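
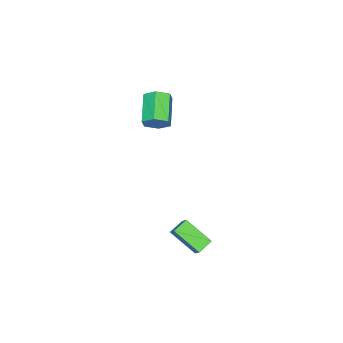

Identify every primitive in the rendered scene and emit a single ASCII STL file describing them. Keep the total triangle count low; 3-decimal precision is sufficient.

solid 
facet normal -0.427 -0.553 -0.716
outer loop
vertex 3.709 2.523 -1.137
vertex 2.814 2.755 -0.782
vertex 3.65 4.059 -2.288
endloop
endfacet
facet normal 0.904 -0.234 -0.359
outer loop
vertex 4.026 4.545 -1.658
vertex 3.709 2.523 -1.137
vertex 3.65 4.059 -2.288
endloop
endfacet
facet normal -0.428 -0.552 -0.716
outer loop
vertex 3.65 4.059 -2.288
vertex 2.814 2.755 -0.782
vertex 2.756 4.291 -1.933
endloop
endfacet
facet normal -0.030 0.800 -0.599
outer loop
vertex 2.756 4.291 -1.933
vertex 4.026 4.545 -1.658
vertex 3.65 4.059 -2.288
endloop
endfacet
facet normal 0.030 -0.800 0.599
outer loop
vertex 3.709 2.523 -1.137
vertex 3.19 3.241 -0.152
vertex 2.814 2.755 -0.782
endloop
endfacet
facet normal 0.904 -0.234 -0.358
outer loop
vertex 4.084 3.009 -0.507
vertex 3.709 2.523 -1.137
vertex 4.026 4.545 -1.658
endloop
endfacet
facet normal 0.030 -0.800 0.599
outer loop
vertex 4.084 3.009 -0.507
vertex 3.19 3.241 -0.152
vertex 3.709 2.523 -1.137
endloop
endfacet
facet normal -0.904 0.234 0.358
outer loop
vertex 2.814 2.755 -0.782
vertex 3.19 3.241 -0.152
vertex 2.756 4.291 -1.933
endloop
endfacet
facet normal -0.030 0.800 -0.599
outer loop
vertex 3.131 4.777 -1.303
vertex 4.026 4.545 -1.658
vertex 2.756 4.291 -1.933
endloop
endfacet
facet normal -0.904 0.234 0.358
outer loop
vertex 2.756 4.291 -1.933
vertex 3.19 3.241 -0.152
vertex 3.131 4.777 -1.303
endloop
endfacet
facet normal 0.427 0.552 0.716
outer loop
vertex 3.131 4.777 -1.303
vertex 4.084 3.009 -0.507
vertex 4.026 4.545 -1.658
endloop
endfacet
facet normal 0.428 0.553 0.715
outer loop
vertex 3.19 3.241 -0.152
vertex 4.084 3.009 -0.507
vertex 3.131 4.777 -1.303
endloop
endfacet
facet normal 0.767 0.414 -0.491
outer loop
vertex -2.682 -2.404 1.781
vertex -3.116 -2.512 1.012
vertex -3.221 -1.762 1.481
endloop
endfacet
facet normal 0.214 0.555 0.803
outer loop
vertex -2.682 -2.404 1.781
vertex -3.221 -1.762 1.481
vertex -4.269 -3.261 2.797
endloop
endfacet
facet normal 0.214 0.555 0.803
outer loop
vertex -4.269 -3.261 2.797
vertex -3.221 -1.762 1.481
vertex -4.808 -2.619 2.497
endloop
endfacet
facet normal -0.766 -0.414 0.491
outer loop
vertex -4.269 -3.261 2.797
vertex -4.808 -2.619 2.497
vertex -4.704 -3.368 2.028
endloop
endfacet
facet normal 0.767 0.414 -0.491
outer loop
vertex -3.221 -1.762 1.481
vertex -3.116 -2.512 1.012
vertex -3.655 -1.87 0.712
endloop
endfacet
facet normal -0.417 0.902 0.109
outer loop
vertex -3.221 -1.762 1.481
vertex -3.655 -1.87 0.712
vertex -4.808 -2.619 2.497
endloop
endfacet
facet normal -0.418 0.902 0.109
outer loop
vertex -4.808 -2.619 2.497
vertex -3.655 -1.87 0.712
vertex -5.242 -2.727 1.727
endloop
endfacet
facet normal -0.767 -0.414 0.490
outer loop
vertex -4.808 -2.619 2.497
vertex -5.242 -2.727 1.727
vertex -4.704 -3.368 2.028
endloop
endfacet
facet normal 0.766 0.414 -0.491
outer loop
vertex -3.655 -1.87 0.712
vertex -3.116 -2.512 1.012
vertex -3.551 -2.619 0.243
endloop
endfacet
facet normal -0.631 0.347 -0.694
outer loop
vertex -3.655 -1.87 0.712
vertex -3.551 -2.619 0.243
vertex -5.242 -2.727 1.727
endloop
endfacet
facet normal -0.631 0.346 -0.694
outer loop
vertex -5.242 -2.727 1.727
vertex -3.551 -2.619 0.243
vertex -5.138 -3.476 1.259
endloop
endfacet
facet normal -0.767 -0.413 0.491
outer loop
vertex -5.242 -2.727 1.727
vertex -5.138 -3.476 1.259
vertex -4.704 -3.368 2.028
endloop
endfacet
facet normal 0.766 0.414 -0.491
outer loop
vertex -3.551 -2.619 0.243
vertex -3.116 -2.512 1.012
vertex -3.012 -3.261 0.543
endloop
endfacet
facet normal -0.214 -0.555 -0.803
outer loop
vertex -3.551 -2.619 0.243
vertex -3.012 -3.261 0.543
vertex -5.138 -3.476 1.259
endloop
endfacet
facet normal -0.214 -0.555 -0.803
outer loop
vertex -5.138 -3.476 1.259
vertex -3.012 -3.261 0.543
vertex -4.599 -4.118 1.559
endloop
endfacet
facet normal -0.767 -0.414 0.491
outer loop
vertex -5.138 -3.476 1.259
vertex -4.599 -4.118 1.559
vertex -4.704 -3.368 2.028
endloop
endfacet
facet normal 0.767 0.414 -0.490
outer loop
vertex -3.012 -3.261 0.543
vertex -3.116 -2.512 1.012
vertex -2.578 -3.153 1.313
endloop
endfacet
facet normal 0.418 -0.902 -0.109
outer loop
vertex -3.012 -3.261 0.543
vertex -2.578 -3.153 1.313
vertex -4.599 -4.118 1.559
endloop
endfacet
facet normal 0.417 -0.902 -0.109
outer loop
vertex -4.599 -4.118 1.559
vertex -2.578 -3.153 1.313
vertex -4.165 -4.01 2.328
endloop
endfacet
facet normal -0.767 -0.414 0.491
outer loop
vertex -4.599 -4.118 1.559
vertex -4.165 -4.01 2.328
vertex -4.704 -3.368 2.028
endloop
endfacet
facet normal 0.767 0.413 -0.491
outer loop
vertex -2.578 -3.153 1.313
vertex -3.116 -2.512 1.012
vertex -2.682 -2.404 1.781
endloop
endfacet
facet normal 0.631 -0.346 0.694
outer loop
vertex -2.578 -3.153 1.313
vertex -2.682 -2.404 1.781
vertex -4.165 -4.01 2.328
endloop
endfacet
facet normal 0.631 -0.347 0.694
outer loop
vertex -4.165 -4.01 2.328
vertex -2.682 -2.404 1.781
vertex -4.269 -3.261 2.797
endloop
endfacet
facet normal -0.766 -0.414 0.491
outer loop
vertex -4.165 -4.01 2.328
vertex -4.269 -3.261 2.797
vertex -4.704 -3.368 2.028
endloop
endfacet

endsolid


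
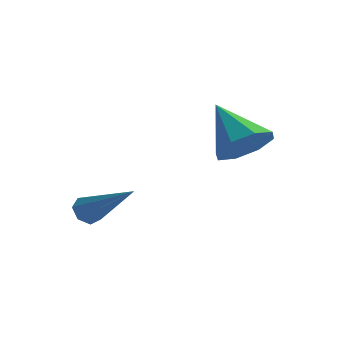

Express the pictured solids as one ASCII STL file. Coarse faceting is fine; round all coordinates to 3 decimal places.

solid 
facet normal -0.771 0.289 -0.568
outer loop
vertex -2.569 -2.668 -1.763
vertex -2.907 -2.846 -1.395
vertex -2.692 -2.363 -1.441
endloop
endfacet
facet normal 0.730 0.613 -0.302
outer loop
vertex -2.569 -2.668 -1.763
vertex -2.692 -2.363 -1.441
vertex -1.233 -3.474 -0.165
endloop
endfacet
facet normal -0.772 0.290 -0.566
outer loop
vertex -2.692 -2.363 -1.441
vertex -2.907 -2.846 -1.395
vertex -2.976 -2.422 -1.084
endloop
endfacet
facet normal 0.314 0.864 0.393
outer loop
vertex -2.692 -2.363 -1.441
vertex -2.976 -2.422 -1.084
vertex -1.233 -3.474 -0.165
endloop
endfacet
facet normal -0.771 0.290 -0.567
outer loop
vertex -2.976 -2.422 -1.084
vertex -2.907 -2.846 -1.395
vertex -3.208 -2.8 -0.962
endloop
endfacet
facet normal -0.214 0.417 0.883
outer loop
vertex -2.976 -2.422 -1.084
vertex -3.208 -2.8 -0.962
vertex -1.233 -3.474 -0.165
endloop
endfacet
facet normal -0.771 0.290 -0.567
outer loop
vertex -3.208 -2.8 -0.962
vertex -2.907 -2.846 -1.395
vertex -3.213 -3.212 -1.166
endloop
endfacet
facet normal -0.456 -0.390 0.800
outer loop
vertex -3.208 -2.8 -0.962
vertex -3.213 -3.212 -1.166
vertex -1.233 -3.474 -0.165
endloop
endfacet
facet normal -0.771 0.290 -0.567
outer loop
vertex -3.213 -3.212 -1.166
vertex -2.907 -2.846 -1.395
vertex -2.987 -3.348 -1.543
endloop
endfacet
facet normal -0.230 -0.951 0.205
outer loop
vertex -3.213 -3.212 -1.166
vertex -2.987 -3.348 -1.543
vertex -1.233 -3.474 -0.165
endloop
endfacet
facet normal -0.771 0.290 -0.567
outer loop
vertex -2.987 -3.348 -1.543
vertex -2.907 -2.846 -1.395
vertex -2.701 -3.106 -1.808
endloop
endfacet
facet normal 0.294 -0.842 -0.452
outer loop
vertex -2.987 -3.348 -1.543
vertex -2.701 -3.106 -1.808
vertex -1.233 -3.474 -0.165
endloop
endfacet
facet normal -0.771 0.291 -0.567
outer loop
vertex -2.701 -3.106 -1.808
vertex -2.907 -2.846 -1.395
vertex -2.569 -2.668 -1.763
endloop
endfacet
facet normal 0.721 -0.148 -0.677
outer loop
vertex -2.701 -3.106 -1.808
vertex -2.569 -2.668 -1.763
vertex -1.233 -3.474 -0.165
endloop
endfacet
facet normal 0.619 -0.419 -0.664
outer loop
vertex 1.456 0.858 0.702
vertex 0.818 0.111 0.579
vertex 0.955 0.993 0.15
endloop
endfacet
facet normal 0.114 0.984 0.137
outer loop
vertex 1.456 0.858 0.702
vertex 0.955 0.993 0.15
vertex -0.358 0.909 1.841
endloop
endfacet
facet normal 0.620 -0.419 -0.663
outer loop
vertex 0.955 0.993 0.15
vertex 0.818 0.111 0.579
vertex 0.374 0.61 -0.151
endloop
endfacet
facet normal -0.421 0.862 -0.284
outer loop
vertex 0.955 0.993 0.15
vertex 0.374 0.61 -0.151
vertex -0.358 0.909 1.841
endloop
endfacet
facet normal 0.619 -0.420 -0.664
outer loop
vertex 0.374 0.61 -0.151
vertex 0.818 0.111 0.579
vertex 0.053 -0.064 -0.024
endloop
endfacet
facet normal -0.864 0.342 -0.369
outer loop
vertex 0.374 0.61 -0.151
vertex 0.053 -0.064 -0.024
vertex -0.358 0.909 1.841
endloop
endfacet
facet normal 0.619 -0.420 -0.663
outer loop
vertex 0.053 -0.064 -0.024
vertex 0.818 0.111 0.579
vertex 0.18 -0.636 0.457
endloop
endfacet
facet normal -0.960 -0.272 -0.070
outer loop
vertex 0.053 -0.064 -0.024
vertex 0.18 -0.636 0.457
vertex -0.358 0.909 1.841
endloop
endfacet
facet normal 0.619 -0.420 -0.664
outer loop
vertex 0.18 -0.636 0.457
vertex 0.818 0.111 0.579
vertex 0.681 -0.77 1.009
endloop
endfacet
facet normal -0.650 -0.620 0.439
outer loop
vertex 0.18 -0.636 0.457
vertex 0.681 -0.77 1.009
vertex -0.358 0.909 1.841
endloop
endfacet
facet normal 0.619 -0.420 -0.664
outer loop
vertex 0.681 -0.77 1.009
vertex 0.818 0.111 0.579
vertex 1.263 -0.388 1.31
endloop
endfacet
facet normal -0.117 -0.498 0.859
outer loop
vertex 0.681 -0.77 1.009
vertex 1.263 -0.388 1.31
vertex -0.358 0.909 1.841
endloop
endfacet
facet normal 0.619 -0.420 -0.664
outer loop
vertex 1.263 -0.388 1.31
vertex 0.818 0.111 0.579
vertex 1.583 0.286 1.182
endloop
endfacet
facet normal 0.328 0.024 0.944
outer loop
vertex 1.263 -0.388 1.31
vertex 1.583 0.286 1.182
vertex -0.358 0.909 1.841
endloop
endfacet
facet normal 0.619 -0.420 -0.664
outer loop
vertex 1.583 0.286 1.182
vertex 0.818 0.111 0.579
vertex 1.456 0.858 0.702
endloop
endfacet
facet normal 0.423 0.636 0.646
outer loop
vertex 1.583 0.286 1.182
vertex 1.456 0.858 0.702
vertex -0.358 0.909 1.841
endloop
endfacet

endsolid


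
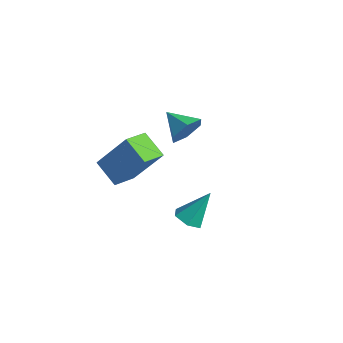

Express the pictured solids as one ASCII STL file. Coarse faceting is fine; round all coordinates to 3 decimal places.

solid 
facet normal -0.840 -0.075 0.537
outer loop
vertex -3.096 -3.924 -1.366
vertex -3.37 -2.831 -1.642
vertex -4.15 -4.629 -3.115
endloop
endfacet
facet normal 0.237 -0.942 0.237
outer loop
vertex -3.05 -4.529 -3.818
vertex -3.096 -3.924 -1.366
vertex -4.15 -4.629 -3.115
endloop
endfacet
facet normal -0.840 -0.076 0.538
outer loop
vertex -4.15 -4.629 -3.115
vertex -3.37 -2.831 -1.642
vertex -4.425 -3.536 -3.39
endloop
endfacet
facet normal -0.488 -0.326 -0.810
outer loop
vertex -4.425 -3.536 -3.39
vertex -3.05 -4.529 -3.818
vertex -4.15 -4.629 -3.115
endloop
endfacet
facet normal 0.488 0.327 0.810
outer loop
vertex -3.096 -3.924 -1.366
vertex -2.27 -2.731 -2.345
vertex -3.37 -2.831 -1.642
endloop
endfacet
facet normal 0.237 -0.942 0.237
outer loop
vertex -1.995 -3.824 -2.07
vertex -3.096 -3.924 -1.366
vertex -3.05 -4.529 -3.818
endloop
endfacet
facet normal 0.488 0.326 0.810
outer loop
vertex -1.995 -3.824 -2.07
vertex -2.27 -2.731 -2.345
vertex -3.096 -3.924 -1.366
endloop
endfacet
facet normal -0.237 0.942 -0.237
outer loop
vertex -3.37 -2.831 -1.642
vertex -2.27 -2.731 -2.345
vertex -4.425 -3.536 -3.39
endloop
endfacet
facet normal -0.488 -0.327 -0.809
outer loop
vertex -3.324 -3.436 -4.094
vertex -3.05 -4.529 -3.818
vertex -4.425 -3.536 -3.39
endloop
endfacet
facet normal -0.237 0.942 -0.237
outer loop
vertex -4.425 -3.536 -3.39
vertex -2.27 -2.731 -2.345
vertex -3.324 -3.436 -4.094
endloop
endfacet
facet normal 0.840 0.075 -0.537
outer loop
vertex -3.324 -3.436 -4.094
vertex -1.995 -3.824 -2.07
vertex -3.05 -4.529 -3.818
endloop
endfacet
facet normal 0.840 0.076 -0.537
outer loop
vertex -2.27 -2.731 -2.345
vertex -1.995 -3.824 -2.07
vertex -3.324 -3.436 -4.094
endloop
endfacet
facet normal 0.897 0.144 -0.418
outer loop
vertex -1.627 -2.054 -0.458
vertex -1.985 -1.81 -1.143
vertex -1.803 -1.271 -0.566
endloop
endfacet
facet normal -0.101 0.114 0.988
outer loop
vertex -1.627 -2.054 -0.458
vertex -1.803 -1.271 -0.566
vertex -3.115 -1.99 -0.617
endloop
endfacet
facet normal 0.898 0.143 -0.417
outer loop
vertex -1.803 -1.271 -0.566
vertex -1.985 -1.81 -1.143
vertex -2.16 -1.026 -1.251
endloop
endfacet
facet normal -0.432 0.754 0.495
outer loop
vertex -1.803 -1.271 -0.566
vertex -2.16 -1.026 -1.251
vertex -3.115 -1.99 -0.617
endloop
endfacet
facet normal 0.897 0.143 -0.417
outer loop
vertex -2.16 -1.026 -1.251
vertex -1.985 -1.81 -1.143
vertex -2.342 -1.565 -1.827
endloop
endfacet
facet normal -0.768 0.570 -0.291
outer loop
vertex -2.16 -1.026 -1.251
vertex -2.342 -1.565 -1.827
vertex -3.115 -1.99 -0.617
endloop
endfacet
facet normal 0.897 0.143 -0.417
outer loop
vertex -2.342 -1.565 -1.827
vertex -1.985 -1.81 -1.143
vertex -2.167 -2.349 -1.719
endloop
endfacet
facet normal -0.773 -0.253 -0.582
outer loop
vertex -2.342 -1.565 -1.827
vertex -2.167 -2.349 -1.719
vertex -3.115 -1.99 -0.617
endloop
endfacet
facet normal 0.897 0.144 -0.418
outer loop
vertex -2.167 -2.349 -1.719
vertex -1.985 -1.81 -1.143
vertex -1.809 -2.593 -1.035
endloop
endfacet
facet normal -0.441 -0.893 -0.088
outer loop
vertex -2.167 -2.349 -1.719
vertex -1.809 -2.593 -1.035
vertex -3.115 -1.99 -0.617
endloop
endfacet
facet normal 0.897 0.144 -0.418
outer loop
vertex -1.809 -2.593 -1.035
vertex -1.985 -1.81 -1.143
vertex -1.627 -2.054 -0.458
endloop
endfacet
facet normal -0.105 -0.710 0.696
outer loop
vertex -1.809 -2.593 -1.035
vertex -1.627 -2.054 -0.458
vertex -3.115 -1.99 -0.617
endloop
endfacet
facet normal -0.182 -0.529 -0.829
outer loop
vertex 1.922 -4.674 -2.767
vertex 1.439 -4.28 -2.912
vertex 2.03 -4.153 -3.123
endloop
endfacet
facet normal 0.973 -0.049 0.224
outer loop
vertex 1.922 -4.674 -2.767
vertex 2.03 -4.153 -3.123
vertex 1.721 -3.46 -1.628
endloop
endfacet
facet normal -0.182 -0.529 -0.829
outer loop
vertex 2.03 -4.153 -3.123
vertex 1.439 -4.28 -2.912
vertex 1.547 -3.759 -3.268
endloop
endfacet
facet normal 0.655 0.728 -0.202
outer loop
vertex 2.03 -4.153 -3.123
vertex 1.547 -3.759 -3.268
vertex 1.721 -3.46 -1.628
endloop
endfacet
facet normal -0.181 -0.529 -0.829
outer loop
vertex 1.547 -3.759 -3.268
vertex 1.439 -4.28 -2.912
vertex 0.956 -3.886 -3.058
endloop
endfacet
facet normal -0.257 0.955 -0.147
outer loop
vertex 1.547 -3.759 -3.268
vertex 0.956 -3.886 -3.058
vertex 1.721 -3.46 -1.628
endloop
endfacet
facet normal -0.182 -0.530 -0.828
outer loop
vertex 0.956 -3.886 -3.058
vertex 1.439 -4.28 -2.912
vertex 0.848 -4.407 -2.701
endloop
endfacet
facet normal -0.851 0.405 0.334
outer loop
vertex 0.956 -3.886 -3.058
vertex 0.848 -4.407 -2.701
vertex 1.721 -3.46 -1.628
endloop
endfacet
facet normal -0.182 -0.529 -0.829
outer loop
vertex 0.848 -4.407 -2.701
vertex 1.439 -4.28 -2.912
vertex 1.331 -4.801 -2.556
endloop
endfacet
facet normal -0.532 -0.372 0.761
outer loop
vertex 0.848 -4.407 -2.701
vertex 1.331 -4.801 -2.556
vertex 1.721 -3.46 -1.628
endloop
endfacet
facet normal -0.182 -0.529 -0.829
outer loop
vertex 1.331 -4.801 -2.556
vertex 1.439 -4.28 -2.912
vertex 1.922 -4.674 -2.767
endloop
endfacet
facet normal 0.380 -0.599 0.705
outer loop
vertex 1.331 -4.801 -2.556
vertex 1.922 -4.674 -2.767
vertex 1.721 -3.46 -1.628
endloop
endfacet

endsolid


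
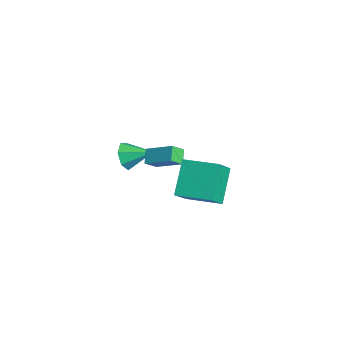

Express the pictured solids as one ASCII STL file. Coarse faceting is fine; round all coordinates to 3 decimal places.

solid 
facet normal -0.645 -0.608 -0.462
outer loop
vertex -1.082 -3.136 0.571
vertex -1.283 -2.499 0.013
vertex -0.456 -3.4 0.044
endloop
endfacet
facet normal 0.231 -0.732 0.641
outer loop
vertex 0.583 -2.421 0.787
vertex -1.082 -3.136 0.571
vertex -0.456 -3.4 0.044
endloop
endfacet
facet normal -0.646 -0.609 -0.461
outer loop
vertex -0.456 -3.4 0.044
vertex -1.283 -2.499 0.013
vertex -0.657 -2.764 -0.514
endloop
endfacet
facet normal 0.728 -0.308 -0.613
outer loop
vertex -0.657 -2.764 -0.514
vertex 0.583 -2.421 0.787
vertex -0.456 -3.4 0.044
endloop
endfacet
facet normal -0.728 0.307 0.613
outer loop
vertex -1.082 -3.136 0.571
vertex -0.244 -1.52 0.756
vertex -1.283 -2.499 0.013
endloop
endfacet
facet normal 0.231 -0.731 0.642
outer loop
vertex -0.043 -2.156 1.314
vertex -1.082 -3.136 0.571
vertex 0.583 -2.421 0.787
endloop
endfacet
facet normal -0.728 0.307 0.613
outer loop
vertex -0.043 -2.156 1.314
vertex -0.244 -1.52 0.756
vertex -1.082 -3.136 0.571
endloop
endfacet
facet normal -0.230 0.732 -0.642
outer loop
vertex -1.283 -2.499 0.013
vertex -0.244 -1.52 0.756
vertex -0.657 -2.764 -0.514
endloop
endfacet
facet normal 0.728 -0.307 -0.613
outer loop
vertex 0.382 -1.784 0.229
vertex 0.583 -2.421 0.787
vertex -0.657 -2.764 -0.514
endloop
endfacet
facet normal -0.231 0.732 -0.641
outer loop
vertex -0.657 -2.764 -0.514
vertex -0.244 -1.52 0.756
vertex 0.382 -1.784 0.229
endloop
endfacet
facet normal 0.646 0.608 0.462
outer loop
vertex 0.382 -1.784 0.229
vertex -0.043 -2.156 1.314
vertex 0.583 -2.421 0.787
endloop
endfacet
facet normal 0.645 0.609 0.461
outer loop
vertex -0.244 -1.52 0.756
vertex -0.043 -2.156 1.314
vertex 0.382 -1.784 0.229
endloop
endfacet
facet normal -0.637 -0.764 -0.106
outer loop
vertex 2.088 -2.359 2.004
vertex 1.258 -1.508 0.859
vertex 3.263 -3.139 0.572
endloop
endfacet
facet normal 0.503 -0.515 0.694
outer loop
vertex 4.402 -1.772 0.761
vertex 2.088 -2.359 2.004
vertex 3.263 -3.139 0.572
endloop
endfacet
facet normal -0.637 -0.764 -0.105
outer loop
vertex 3.263 -3.139 0.572
vertex 1.258 -1.508 0.859
vertex 2.432 -2.289 -0.573
endloop
endfacet
facet normal 0.584 -0.388 -0.712
outer loop
vertex 2.432 -2.289 -0.573
vertex 4.402 -1.772 0.761
vertex 3.263 -3.139 0.572
endloop
endfacet
facet normal -0.584 0.388 0.712
outer loop
vertex 2.088 -2.359 2.004
vertex 2.397 -0.141 1.048
vertex 1.258 -1.508 0.859
endloop
endfacet
facet normal 0.503 -0.515 0.694
outer loop
vertex 3.228 -0.991 2.193
vertex 2.088 -2.359 2.004
vertex 4.402 -1.772 0.761
endloop
endfacet
facet normal -0.584 0.388 0.712
outer loop
vertex 3.228 -0.991 2.193
vertex 2.397 -0.141 1.048
vertex 2.088 -2.359 2.004
endloop
endfacet
facet normal -0.503 0.515 -0.694
outer loop
vertex 1.258 -1.508 0.859
vertex 2.397 -0.141 1.048
vertex 2.432 -2.289 -0.573
endloop
endfacet
facet normal 0.584 -0.389 -0.712
outer loop
vertex 3.572 -0.921 -0.384
vertex 4.402 -1.772 0.761
vertex 2.432 -2.289 -0.573
endloop
endfacet
facet normal -0.503 0.515 -0.694
outer loop
vertex 2.432 -2.289 -0.573
vertex 2.397 -0.141 1.048
vertex 3.572 -0.921 -0.384
endloop
endfacet
facet normal 0.637 0.764 0.106
outer loop
vertex 3.572 -0.921 -0.384
vertex 3.228 -0.991 2.193
vertex 4.402 -1.772 0.761
endloop
endfacet
facet normal 0.636 0.764 0.106
outer loop
vertex 2.397 -0.141 1.048
vertex 3.228 -0.991 2.193
vertex 3.572 -0.921 -0.384
endloop
endfacet
facet normal -0.498 -0.775 -0.389
outer loop
vertex -2.174 -3.705 -1.687
vertex -2.745 -3.646 -1.073
vertex -2.743 -3.27 -1.825
endloop
endfacet
facet normal 0.562 0.534 -0.632
outer loop
vertex -2.174 -3.705 -1.687
vertex -2.743 -3.27 -1.825
vertex -1.995 -2.474 -0.487
endloop
endfacet
facet normal -0.496 -0.776 -0.389
outer loop
vertex -2.743 -3.27 -1.825
vertex -2.745 -3.646 -1.073
vertex -3.314 -3.119 -1.398
endloop
endfacet
facet normal -0.112 0.880 -0.461
outer loop
vertex -2.743 -3.27 -1.825
vertex -3.314 -3.119 -1.398
vertex -1.995 -2.474 -0.487
endloop
endfacet
facet normal -0.497 -0.776 -0.388
outer loop
vertex -3.314 -3.119 -1.398
vertex -2.745 -3.646 -1.073
vertex -3.456 -3.364 -0.726
endloop
endfacet
facet normal -0.533 0.825 0.188
outer loop
vertex -3.314 -3.119 -1.398
vertex -3.456 -3.364 -0.726
vertex -1.995 -2.474 -0.487
endloop
endfacet
facet normal -0.497 -0.776 -0.389
outer loop
vertex -3.456 -3.364 -0.726
vertex -2.745 -3.646 -1.073
vertex -3.064 -3.821 -0.316
endloop
endfacet
facet normal -0.385 0.411 0.826
outer loop
vertex -3.456 -3.364 -0.726
vertex -3.064 -3.821 -0.316
vertex -1.995 -2.474 -0.487
endloop
endfacet
facet normal -0.497 -0.776 -0.389
outer loop
vertex -3.064 -3.821 -0.316
vertex -2.745 -3.646 -1.073
vertex -2.431 -4.146 -0.477
endloop
endfacet
facet normal 0.221 -0.052 0.974
outer loop
vertex -3.064 -3.821 -0.316
vertex -2.431 -4.146 -0.477
vertex -1.995 -2.474 -0.487
endloop
endfacet
facet normal -0.497 -0.776 -0.389
outer loop
vertex -2.431 -4.146 -0.477
vertex -2.745 -3.646 -1.073
vertex -2.036 -4.094 -1.086
endloop
endfacet
facet normal 0.828 -0.213 0.519
outer loop
vertex -2.431 -4.146 -0.477
vertex -2.036 -4.094 -1.086
vertex -1.995 -2.474 -0.487
endloop
endfacet
facet normal -0.497 -0.776 -0.388
outer loop
vertex -2.036 -4.094 -1.086
vertex -2.745 -3.646 -1.073
vertex -2.174 -3.705 -1.687
endloop
endfacet
facet normal 0.980 0.047 -0.194
outer loop
vertex -2.036 -4.094 -1.086
vertex -2.174 -3.705 -1.687
vertex -1.995 -2.474 -0.487
endloop
endfacet

endsolid


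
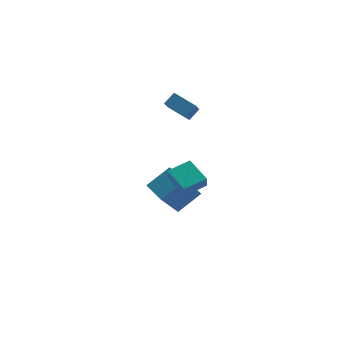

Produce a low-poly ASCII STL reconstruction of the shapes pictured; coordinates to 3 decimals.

solid 
facet normal -0.827 -0.498 -0.261
outer loop
vertex -1.599 -3.104 0.448
vertex -2.453 -1.972 0.997
vertex -1.587 -2.73 -0.304
endloop
endfacet
facet normal 0.562 -0.744 -0.361
outer loop
vertex -0.487 -2.068 0.043
vertex -1.599 -3.104 0.448
vertex -1.587 -2.73 -0.304
endloop
endfacet
facet normal -0.827 -0.498 -0.260
outer loop
vertex -1.587 -2.73 -0.304
vertex -2.453 -1.972 0.997
vertex -2.441 -1.599 0.245
endloop
endfacet
facet normal 0.014 0.445 -0.895
outer loop
vertex -2.441 -1.599 0.245
vertex -0.487 -2.068 0.043
vertex -1.587 -2.73 -0.304
endloop
endfacet
facet normal -0.015 -0.445 0.895
outer loop
vertex -1.599 -3.104 0.448
vertex -1.353 -1.31 1.344
vertex -2.453 -1.972 0.997
endloop
endfacet
facet normal 0.562 -0.744 -0.360
outer loop
vertex -0.499 -2.441 0.795
vertex -1.599 -3.104 0.448
vertex -0.487 -2.068 0.043
endloop
endfacet
facet normal -0.014 -0.445 0.895
outer loop
vertex -0.499 -2.441 0.795
vertex -1.353 -1.31 1.344
vertex -1.599 -3.104 0.448
endloop
endfacet
facet normal -0.562 0.745 0.360
outer loop
vertex -2.453 -1.972 0.997
vertex -1.353 -1.31 1.344
vertex -2.441 -1.599 0.245
endloop
endfacet
facet normal 0.014 0.445 -0.895
outer loop
vertex -1.341 -0.936 0.592
vertex -0.487 -2.068 0.043
vertex -2.441 -1.599 0.245
endloop
endfacet
facet normal -0.562 0.744 0.361
outer loop
vertex -2.441 -1.599 0.245
vertex -1.353 -1.31 1.344
vertex -1.341 -0.936 0.592
endloop
endfacet
facet normal 0.827 0.498 0.260
outer loop
vertex -1.341 -0.936 0.592
vertex -0.499 -2.441 0.795
vertex -0.487 -2.068 0.043
endloop
endfacet
facet normal 0.827 0.498 0.261
outer loop
vertex -1.353 -1.31 1.344
vertex -0.499 -2.441 0.795
vertex -1.341 -0.936 0.592
endloop
endfacet
facet normal -0.587 -0.486 -0.647
outer loop
vertex -1.635 0.98 3.127
vertex -2.75 1.613 3.663
vertex -1.483 2.039 2.193
endloop
endfacet
facet normal 0.802 -0.455 -0.386
outer loop
vertex -0.99 2.447 2.737
vertex -1.635 0.98 3.127
vertex -1.483 2.039 2.193
endloop
endfacet
facet normal -0.587 -0.486 -0.647
outer loop
vertex -1.483 2.039 2.193
vertex -2.75 1.613 3.663
vertex -2.598 2.672 2.73
endloop
endfacet
facet normal 0.107 0.746 -0.657
outer loop
vertex -2.598 2.672 2.73
vertex -0.99 2.447 2.737
vertex -1.483 2.039 2.193
endloop
endfacet
facet normal -0.108 -0.746 0.657
outer loop
vertex -1.635 0.98 3.127
vertex -2.257 2.021 4.207
vertex -2.75 1.613 3.663
endloop
endfacet
facet normal 0.802 -0.455 -0.386
outer loop
vertex -1.142 1.388 3.67
vertex -1.635 0.98 3.127
vertex -0.99 2.447 2.737
endloop
endfacet
facet normal -0.107 -0.746 0.657
outer loop
vertex -1.142 1.388 3.67
vertex -2.257 2.021 4.207
vertex -1.635 0.98 3.127
endloop
endfacet
facet normal -0.802 0.455 0.386
outer loop
vertex -2.75 1.613 3.663
vertex -2.257 2.021 4.207
vertex -2.598 2.672 2.73
endloop
endfacet
facet normal 0.107 0.746 -0.658
outer loop
vertex -2.105 3.08 3.273
vertex -0.99 2.447 2.737
vertex -2.598 2.672 2.73
endloop
endfacet
facet normal -0.802 0.456 0.386
outer loop
vertex -2.598 2.672 2.73
vertex -2.257 2.021 4.207
vertex -2.105 3.08 3.273
endloop
endfacet
facet normal 0.587 0.486 0.647
outer loop
vertex -2.105 3.08 3.273
vertex -1.142 1.388 3.67
vertex -0.99 2.447 2.737
endloop
endfacet
facet normal 0.588 0.486 0.647
outer loop
vertex -2.257 2.021 4.207
vertex -1.142 1.388 3.67
vertex -2.105 3.08 3.273
endloop
endfacet
facet normal -0.509 0.857 0.074
outer loop
vertex -2.513 2.454 -1.753
vertex -1.655 3.084 -3.142
vertex -3.694 1.84 -2.76
endloop
endfacet
facet normal -0.490 -0.359 0.794
outer loop
vertex -2.885 0.476 -2.878
vertex -2.513 2.454 -1.753
vertex -3.694 1.84 -2.76
endloop
endfacet
facet normal -0.509 0.857 0.074
outer loop
vertex -3.694 1.84 -2.76
vertex -1.655 3.084 -3.142
vertex -2.837 2.469 -4.15
endloop
endfacet
facet normal -0.708 -0.368 -0.603
outer loop
vertex -2.837 2.469 -4.15
vertex -2.885 0.476 -2.878
vertex -3.694 1.84 -2.76
endloop
endfacet
facet normal 0.708 0.367 0.604
outer loop
vertex -2.513 2.454 -1.753
vertex -0.846 1.72 -3.26
vertex -1.655 3.084 -3.142
endloop
endfacet
facet normal -0.490 -0.359 0.794
outer loop
vertex -1.703 1.091 -1.87
vertex -2.513 2.454 -1.753
vertex -2.885 0.476 -2.878
endloop
endfacet
facet normal 0.707 0.369 0.603
outer loop
vertex -1.703 1.091 -1.87
vertex -0.846 1.72 -3.26
vertex -2.513 2.454 -1.753
endloop
endfacet
facet normal 0.490 0.359 -0.794
outer loop
vertex -1.655 3.084 -3.142
vertex -0.846 1.72 -3.26
vertex -2.837 2.469 -4.15
endloop
endfacet
facet normal -0.707 -0.368 -0.604
outer loop
vertex -2.027 1.106 -4.267
vertex -2.885 0.476 -2.878
vertex -2.837 2.469 -4.15
endloop
endfacet
facet normal 0.490 0.359 -0.794
outer loop
vertex -2.837 2.469 -4.15
vertex -0.846 1.72 -3.26
vertex -2.027 1.106 -4.267
endloop
endfacet
facet normal 0.509 -0.857 -0.074
outer loop
vertex -2.027 1.106 -4.267
vertex -1.703 1.091 -1.87
vertex -2.885 0.476 -2.878
endloop
endfacet
facet normal 0.509 -0.858 -0.074
outer loop
vertex -0.846 1.72 -3.26
vertex -1.703 1.091 -1.87
vertex -2.027 1.106 -4.267
endloop
endfacet

endsolid


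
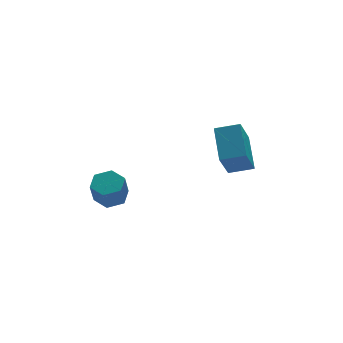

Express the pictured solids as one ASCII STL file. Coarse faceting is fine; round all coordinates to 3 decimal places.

solid 
facet normal 0.269 0.343 -0.900
outer loop
vertex -3.038 0.087 -0.152
vertex -3.442 -0.419 -0.466
vertex -3.728 0.222 -0.307
endloop
endfacet
facet normal 0.095 0.920 0.380
outer loop
vertex -3.038 0.087 -0.152
vertex -3.728 0.222 -0.307
vertex -3.354 -0.315 0.901
endloop
endfacet
facet normal 0.096 0.920 0.379
outer loop
vertex -3.354 -0.315 0.901
vertex -3.728 0.222 -0.307
vertex -4.044 -0.179 0.745
endloop
endfacet
facet normal -0.271 -0.343 0.899
outer loop
vertex -3.354 -0.315 0.901
vertex -4.044 -0.179 0.745
vertex -3.758 -0.821 0.586
endloop
endfacet
facet normal 0.271 0.344 -0.899
outer loop
vertex -3.728 0.222 -0.307
vertex -3.442 -0.419 -0.466
vertex -4.132 -0.284 -0.622
endloop
endfacet
facet normal -0.782 0.623 0.003
outer loop
vertex -3.728 0.222 -0.307
vertex -4.132 -0.284 -0.622
vertex -4.044 -0.179 0.745
endloop
endfacet
facet normal -0.782 0.623 0.003
outer loop
vertex -4.044 -0.179 0.745
vertex -4.132 -0.284 -0.622
vertex -4.448 -0.685 0.431
endloop
endfacet
facet normal -0.270 -0.343 0.900
outer loop
vertex -4.044 -0.179 0.745
vertex -4.448 -0.685 0.431
vertex -3.758 -0.821 0.586
endloop
endfacet
facet normal 0.271 0.344 -0.899
outer loop
vertex -4.132 -0.284 -0.622
vertex -3.442 -0.419 -0.466
vertex -3.846 -0.925 -0.781
endloop
endfacet
facet normal -0.877 -0.298 -0.377
outer loop
vertex -4.132 -0.284 -0.622
vertex -3.846 -0.925 -0.781
vertex -4.448 -0.685 0.431
endloop
endfacet
facet normal -0.877 -0.297 -0.377
outer loop
vertex -4.448 -0.685 0.431
vertex -3.846 -0.925 -0.781
vertex -4.162 -1.327 0.272
endloop
endfacet
facet normal -0.270 -0.343 0.900
outer loop
vertex -4.448 -0.685 0.431
vertex -4.162 -1.327 0.272
vertex -3.758 -0.821 0.586
endloop
endfacet
facet normal 0.271 0.343 -0.899
outer loop
vertex -3.846 -0.925 -0.781
vertex -3.442 -0.419 -0.466
vertex -3.156 -1.061 -0.625
endloop
endfacet
facet normal -0.095 -0.920 -0.380
outer loop
vertex -3.846 -0.925 -0.781
vertex -3.156 -1.061 -0.625
vertex -4.162 -1.327 0.272
endloop
endfacet
facet normal -0.095 -0.920 -0.379
outer loop
vertex -4.162 -1.327 0.272
vertex -3.156 -1.061 -0.625
vertex -3.472 -1.462 0.427
endloop
endfacet
facet normal -0.269 -0.343 0.900
outer loop
vertex -4.162 -1.327 0.272
vertex -3.472 -1.462 0.427
vertex -3.758 -0.821 0.586
endloop
endfacet
facet normal 0.270 0.343 -0.900
outer loop
vertex -3.156 -1.061 -0.625
vertex -3.442 -0.419 -0.466
vertex -2.752 -0.555 -0.311
endloop
endfacet
facet normal 0.782 -0.623 -0.003
outer loop
vertex -3.156 -1.061 -0.625
vertex -2.752 -0.555 -0.311
vertex -3.472 -1.462 0.427
endloop
endfacet
facet normal 0.782 -0.623 -0.003
outer loop
vertex -3.472 -1.462 0.427
vertex -2.752 -0.555 -0.311
vertex -3.068 -0.956 0.742
endloop
endfacet
facet normal -0.271 -0.344 0.899
outer loop
vertex -3.472 -1.462 0.427
vertex -3.068 -0.956 0.742
vertex -3.758 -0.821 0.586
endloop
endfacet
facet normal 0.270 0.343 -0.900
outer loop
vertex -2.752 -0.555 -0.311
vertex -3.442 -0.419 -0.466
vertex -3.038 0.087 -0.152
endloop
endfacet
facet normal 0.877 0.298 0.377
outer loop
vertex -2.752 -0.555 -0.311
vertex -3.038 0.087 -0.152
vertex -3.068 -0.956 0.742
endloop
endfacet
facet normal 0.877 0.298 0.377
outer loop
vertex -3.068 -0.956 0.742
vertex -3.038 0.087 -0.152
vertex -3.354 -0.315 0.901
endloop
endfacet
facet normal -0.271 -0.344 0.899
outer loop
vertex -3.068 -0.956 0.742
vertex -3.354 -0.315 0.901
vertex -3.758 -0.821 0.586
endloop
endfacet
facet normal -0.445 -0.392 0.805
outer loop
vertex 1.417 -2.034 3.29
vertex 0.499 -1.558 3.014
vertex 0.972 -3.426 2.365
endloop
endfacet
facet normal 0.857 -0.445 0.258
outer loop
vertex 1.681 -2.802 1.086
vertex 1.417 -2.034 3.29
vertex 0.972 -3.426 2.365
endloop
endfacet
facet normal -0.446 -0.392 0.805
outer loop
vertex 0.972 -3.426 2.365
vertex 0.499 -1.558 3.014
vertex 0.055 -2.95 2.089
endloop
endfacet
facet normal -0.257 -0.805 -0.535
outer loop
vertex 0.055 -2.95 2.089
vertex 1.681 -2.802 1.086
vertex 0.972 -3.426 2.365
endloop
endfacet
facet normal 0.257 0.805 0.535
outer loop
vertex 1.417 -2.034 3.29
vertex 1.208 -0.934 1.735
vertex 0.499 -1.558 3.014
endloop
endfacet
facet normal 0.858 -0.445 0.258
outer loop
vertex 2.125 -1.41 2.011
vertex 1.417 -2.034 3.29
vertex 1.681 -2.802 1.086
endloop
endfacet
facet normal 0.257 0.805 0.535
outer loop
vertex 2.125 -1.41 2.011
vertex 1.208 -0.934 1.735
vertex 1.417 -2.034 3.29
endloop
endfacet
facet normal -0.857 0.445 -0.258
outer loop
vertex 0.499 -1.558 3.014
vertex 1.208 -0.934 1.735
vertex 0.055 -2.95 2.089
endloop
endfacet
facet normal -0.257 -0.805 -0.535
outer loop
vertex 0.763 -2.326 0.81
vertex 1.681 -2.802 1.086
vertex 0.055 -2.95 2.089
endloop
endfacet
facet normal -0.858 0.445 -0.257
outer loop
vertex 0.055 -2.95 2.089
vertex 1.208 -0.934 1.735
vertex 0.763 -2.326 0.81
endloop
endfacet
facet normal 0.445 0.393 -0.805
outer loop
vertex 0.763 -2.326 0.81
vertex 2.125 -1.41 2.011
vertex 1.681 -2.802 1.086
endloop
endfacet
facet normal 0.446 0.392 -0.805
outer loop
vertex 1.208 -0.934 1.735
vertex 2.125 -1.41 2.011
vertex 0.763 -2.326 0.81
endloop
endfacet

endsolid


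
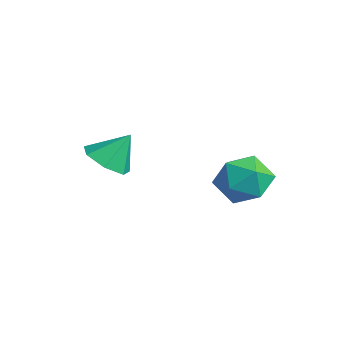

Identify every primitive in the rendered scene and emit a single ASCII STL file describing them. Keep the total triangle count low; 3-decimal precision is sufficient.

solid 
facet normal 0.404 0.585 0.703
outer loop
vertex 0.6 4.904 -0.709
vertex -0.08 4.446 0.062
vertex 0.93 3.991 -0.139
endloop
endfacet
facet normal 0.879 0.437 0.192
outer loop
vertex 0.6 4.904 -0.709
vertex 0.93 3.991 -0.139
vertex 1.132 4.069 -1.243
endloop
endfacet
facet normal 0.612 0.664 -0.429
outer loop
vertex 0.6 4.904 -0.709
vertex 1.132 4.069 -1.243
vertex 0.248 4.572 -1.724
endloop
endfacet
facet normal -0.029 0.953 -0.302
outer loop
vertex 0.6 4.904 -0.709
vertex 0.248 4.572 -1.724
vertex -0.501 4.805 -0.917
endloop
endfacet
facet normal -0.157 0.904 0.399
outer loop
vertex 0.6 4.904 -0.709
vertex -0.501 4.805 -0.917
vertex -0.08 4.446 0.062
endloop
endfacet
facet normal 0.950 -0.272 0.155
outer loop
vertex 1.132 4.069 -1.243
vertex 0.93 3.991 -0.139
vertex 0.781 3.095 -0.803
endloop
endfacet
facet normal 0.181 -0.033 0.983
outer loop
vertex 0.93 3.991 -0.139
vertex -0.08 4.446 0.062
vertex 0.032 3.328 0.004
endloop
endfacet
facet normal -0.726 0.483 0.489
outer loop
vertex -0.08 4.446 0.062
vertex -0.501 4.805 -0.917
vertex -0.852 3.831 -0.477
endloop
endfacet
facet normal -0.518 0.563 -0.644
outer loop
vertex -0.501 4.805 -0.917
vertex 0.248 4.572 -1.724
vertex -0.65 3.909 -1.581
endloop
endfacet
facet normal 0.517 0.096 -0.850
outer loop
vertex 0.248 4.572 -1.724
vertex 1.132 4.069 -1.243
vertex 0.36 3.454 -1.782
endloop
endfacet
facet normal 0.029 -0.953 0.302
outer loop
vertex -0.32 2.996 -1.011
vertex 0.781 3.095 -0.803
vertex 0.032 3.328 0.004
endloop
endfacet
facet normal -0.612 -0.664 0.429
outer loop
vertex -0.32 2.996 -1.011
vertex 0.032 3.328 0.004
vertex -0.852 3.831 -0.477
endloop
endfacet
facet normal -0.879 -0.437 -0.192
outer loop
vertex -0.32 2.996 -1.011
vertex -0.852 3.831 -0.477
vertex -0.65 3.909 -1.581
endloop
endfacet
facet normal -0.404 -0.585 -0.703
outer loop
vertex -0.32 2.996 -1.011
vertex -0.65 3.909 -1.581
vertex 0.36 3.454 -1.782
endloop
endfacet
facet normal 0.157 -0.904 -0.399
outer loop
vertex -0.32 2.996 -1.011
vertex 0.36 3.454 -1.782
vertex 0.781 3.095 -0.803
endloop
endfacet
facet normal 0.518 -0.563 0.644
outer loop
vertex 0.032 3.328 0.004
vertex 0.781 3.095 -0.803
vertex 0.93 3.991 -0.139
endloop
endfacet
facet normal -0.517 -0.096 0.850
outer loop
vertex -0.852 3.831 -0.477
vertex 0.032 3.328 0.004
vertex -0.08 4.446 0.062
endloop
endfacet
facet normal -0.950 0.272 -0.155
outer loop
vertex -0.65 3.909 -1.581
vertex -0.852 3.831 -0.477
vertex -0.501 4.805 -0.917
endloop
endfacet
facet normal -0.181 0.033 -0.983
outer loop
vertex 0.36 3.454 -1.782
vertex -0.65 3.909 -1.581
vertex 0.248 4.572 -1.724
endloop
endfacet
facet normal 0.726 -0.483 -0.489
outer loop
vertex 0.781 3.095 -0.803
vertex 0.36 3.454 -1.782
vertex 1.132 4.069 -1.243
endloop
endfacet
facet normal -0.146 -0.570 -0.808
outer loop
vertex -2.695 0.101 -0.769
vertex -3.566 0.546 -0.926
vertex -2.673 0.801 -1.267
endloop
endfacet
facet normal 0.919 0.209 0.334
outer loop
vertex -2.695 0.101 -0.769
vertex -2.673 0.801 -1.267
vertex -3.354 1.374 0.246
endloop
endfacet
facet normal -0.145 -0.572 -0.808
outer loop
vertex -2.673 0.801 -1.267
vertex -3.566 0.546 -0.926
vertex -3.323 1.308 -1.509
endloop
endfacet
facet normal 0.619 0.785 -0.019
outer loop
vertex -2.673 0.801 -1.267
vertex -3.323 1.308 -1.509
vertex -3.354 1.374 0.246
endloop
endfacet
facet normal -0.146 -0.571 -0.808
outer loop
vertex -3.323 1.308 -1.509
vertex -3.566 0.546 -0.926
vertex -4.156 1.241 -1.311
endloop
endfacet
facet normal -0.089 0.995 -0.039
outer loop
vertex -3.323 1.308 -1.509
vertex -4.156 1.241 -1.311
vertex -3.354 1.374 0.246
endloop
endfacet
facet normal -0.146 -0.571 -0.807
outer loop
vertex -4.156 1.241 -1.311
vertex -3.566 0.546 -0.926
vertex -4.545 0.651 -0.823
endloop
endfacet
facet normal -0.672 0.682 0.288
outer loop
vertex -4.156 1.241 -1.311
vertex -4.545 0.651 -0.823
vertex -3.354 1.374 0.246
endloop
endfacet
facet normal -0.146 -0.572 -0.807
outer loop
vertex -4.545 0.651 -0.823
vertex -3.566 0.546 -0.926
vertex -4.197 -0.018 -0.412
endloop
endfacet
facet normal -0.692 0.080 0.717
outer loop
vertex -4.545 0.651 -0.823
vertex -4.197 -0.018 -0.412
vertex -3.354 1.374 0.246
endloop
endfacet
facet normal -0.147 -0.572 -0.807
outer loop
vertex -4.197 -0.018 -0.412
vertex -3.566 0.546 -0.926
vertex -3.374 -0.263 -0.388
endloop
endfacet
facet normal -0.133 -0.357 0.925
outer loop
vertex -4.197 -0.018 -0.412
vertex -3.374 -0.263 -0.388
vertex -3.354 1.374 0.246
endloop
endfacet
facet normal -0.147 -0.572 -0.807
outer loop
vertex -3.374 -0.263 -0.388
vertex -3.566 0.546 -0.926
vertex -2.695 0.101 -0.769
endloop
endfacet
facet normal 0.584 -0.299 0.755
outer loop
vertex -3.374 -0.263 -0.388
vertex -2.695 0.101 -0.769
vertex -3.354 1.374 0.246
endloop
endfacet

endsolid


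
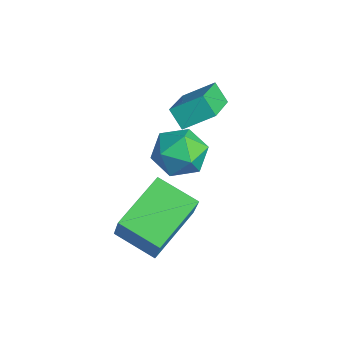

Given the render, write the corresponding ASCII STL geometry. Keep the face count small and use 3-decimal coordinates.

solid 
facet normal -0.725 -0.591 0.355
outer loop
vertex -0.191 -3.136 -1.755
vertex -1.217 -1.419 -0.993
vertex -0.988 -2.994 -3.146
endloop
endfacet
facet normal 0.479 -0.802 -0.356
outer loop
vertex 0.157 -2.061 -3.707
vertex -0.191 -3.136 -1.755
vertex -0.988 -2.994 -3.146
endloop
endfacet
facet normal -0.724 -0.591 0.355
outer loop
vertex -0.988 -2.994 -3.146
vertex -1.217 -1.419 -0.993
vertex -2.014 -1.278 -2.384
endloop
endfacet
facet normal -0.495 0.088 -0.864
outer loop
vertex -2.014 -1.278 -2.384
vertex 0.157 -2.061 -3.707
vertex -0.988 -2.994 -3.146
endloop
endfacet
facet normal 0.495 -0.088 0.864
outer loop
vertex -0.191 -3.136 -1.755
vertex -0.072 -0.486 -1.554
vertex -1.217 -1.419 -0.993
endloop
endfacet
facet normal 0.480 -0.802 -0.356
outer loop
vertex 0.954 -2.202 -2.316
vertex -0.191 -3.136 -1.755
vertex 0.157 -2.061 -3.707
endloop
endfacet
facet normal 0.495 -0.088 0.864
outer loop
vertex 0.954 -2.202 -2.316
vertex -0.072 -0.486 -1.554
vertex -0.191 -3.136 -1.755
endloop
endfacet
facet normal -0.479 0.802 0.356
outer loop
vertex -1.217 -1.419 -0.993
vertex -0.072 -0.486 -1.554
vertex -2.014 -1.278 -2.384
endloop
endfacet
facet normal -0.495 0.088 -0.864
outer loop
vertex -0.869 -0.344 -2.945
vertex 0.157 -2.061 -3.707
vertex -2.014 -1.278 -2.384
endloop
endfacet
facet normal -0.479 0.802 0.357
outer loop
vertex -2.014 -1.278 -2.384
vertex -0.072 -0.486 -1.554
vertex -0.869 -0.344 -2.945
endloop
endfacet
facet normal 0.725 0.591 -0.355
outer loop
vertex -0.869 -0.344 -2.945
vertex 0.954 -2.202 -2.316
vertex 0.157 -2.061 -3.707
endloop
endfacet
facet normal 0.725 0.591 -0.355
outer loop
vertex -0.072 -0.486 -1.554
vertex 0.954 -2.202 -2.316
vertex -0.869 -0.344 -2.945
endloop
endfacet
facet normal -0.938 0.055 0.342
outer loop
vertex -2.697 -0.467 -0.852
vertex -2.403 -0.881 0.02
vertex -2.386 0.122 -0.094
endloop
endfacet
facet normal -0.805 0.580 -0.120
outer loop
vertex -2.697 -0.467 -0.852
vertex -2.386 0.122 -0.094
vertex -2.099 0.324 -1.04
endloop
endfacet
facet normal -0.610 0.285 -0.740
outer loop
vertex -2.697 -0.467 -0.852
vertex -2.099 0.324 -1.04
vertex -1.938 -0.554 -1.511
endloop
endfacet
facet normal -0.621 -0.423 -0.660
outer loop
vertex -2.697 -0.467 -0.852
vertex -1.938 -0.554 -1.511
vertex -2.126 -1.299 -0.856
endloop
endfacet
facet normal -0.824 -0.566 0.009
outer loop
vertex -2.697 -0.467 -0.852
vertex -2.126 -1.299 -0.856
vertex -2.403 -0.881 0.02
endloop
endfacet
facet normal -0.253 0.959 0.128
outer loop
vertex -2.099 0.324 -1.04
vertex -2.386 0.122 -0.094
vertex -1.434 0.399 -0.284
endloop
endfacet
facet normal -0.468 0.108 0.877
outer loop
vertex -2.386 0.122 -0.094
vertex -2.403 -0.881 0.02
vertex -1.622 -0.346 0.371
endloop
endfacet
facet normal -0.284 -0.897 0.338
outer loop
vertex -2.403 -0.881 0.02
vertex -2.126 -1.299 -0.856
vertex -1.461 -1.224 -0.1
endloop
endfacet
facet normal 0.045 -0.666 -0.745
outer loop
vertex -2.126 -1.299 -0.856
vertex -1.938 -0.554 -1.511
vertex -1.174 -1.022 -1.046
endloop
endfacet
facet normal 0.064 0.481 -0.875
outer loop
vertex -1.938 -0.554 -1.511
vertex -2.099 0.324 -1.04
vertex -1.157 -0.019 -1.16
endloop
endfacet
facet normal 0.621 0.423 0.660
outer loop
vertex -0.863 -0.433 -0.288
vertex -1.434 0.399 -0.284
vertex -1.622 -0.346 0.371
endloop
endfacet
facet normal 0.610 -0.285 0.740
outer loop
vertex -0.863 -0.433 -0.288
vertex -1.622 -0.346 0.371
vertex -1.461 -1.224 -0.1
endloop
endfacet
facet normal 0.805 -0.580 0.120
outer loop
vertex -0.863 -0.433 -0.288
vertex -1.461 -1.224 -0.1
vertex -1.174 -1.022 -1.046
endloop
endfacet
facet normal 0.938 -0.055 -0.342
outer loop
vertex -0.863 -0.433 -0.288
vertex -1.174 -1.022 -1.046
vertex -1.157 -0.019 -1.16
endloop
endfacet
facet normal 0.824 0.566 -0.009
outer loop
vertex -0.863 -0.433 -0.288
vertex -1.157 -0.019 -1.16
vertex -1.434 0.399 -0.284
endloop
endfacet
facet normal -0.045 0.666 0.745
outer loop
vertex -1.622 -0.346 0.371
vertex -1.434 0.399 -0.284
vertex -2.386 0.122 -0.094
endloop
endfacet
facet normal -0.064 -0.481 0.875
outer loop
vertex -1.461 -1.224 -0.1
vertex -1.622 -0.346 0.371
vertex -2.403 -0.881 0.02
endloop
endfacet
facet normal 0.253 -0.959 -0.128
outer loop
vertex -1.174 -1.022 -1.046
vertex -1.461 -1.224 -0.1
vertex -2.126 -1.299 -0.856
endloop
endfacet
facet normal 0.468 -0.108 -0.877
outer loop
vertex -1.157 -0.019 -1.16
vertex -1.174 -1.022 -1.046
vertex -1.938 -0.554 -1.511
endloop
endfacet
facet normal 0.284 0.897 -0.338
outer loop
vertex -1.434 0.399 -0.284
vertex -1.157 -0.019 -1.16
vertex -2.099 0.324 -1.04
endloop
endfacet
facet normal -0.623 -0.257 0.739
outer loop
vertex -2.539 0.655 1.302
vertex -4.018 1.715 0.425
vertex -2.884 -0.359 0.658
endloop
endfacet
facet normal 0.732 -0.525 0.434
outer loop
vertex -2.342 -0.135 0.015
vertex -2.539 0.655 1.302
vertex -2.884 -0.359 0.658
endloop
endfacet
facet normal -0.623 -0.258 0.738
outer loop
vertex -2.884 -0.359 0.658
vertex -4.018 1.715 0.425
vertex -4.363 0.701 -0.22
endloop
endfacet
facet normal -0.276 -0.812 -0.515
outer loop
vertex -4.363 0.701 -0.22
vertex -2.342 -0.135 0.015
vertex -2.884 -0.359 0.658
endloop
endfacet
facet normal 0.276 0.811 0.515
outer loop
vertex -2.539 0.655 1.302
vertex -3.476 1.939 -0.218
vertex -4.018 1.715 0.425
endloop
endfacet
facet normal 0.732 -0.525 0.434
outer loop
vertex -1.997 0.879 0.66
vertex -2.539 0.655 1.302
vertex -2.342 -0.135 0.015
endloop
endfacet
facet normal 0.275 0.811 0.516
outer loop
vertex -1.997 0.879 0.66
vertex -3.476 1.939 -0.218
vertex -2.539 0.655 1.302
endloop
endfacet
facet normal -0.732 0.525 -0.434
outer loop
vertex -4.018 1.715 0.425
vertex -3.476 1.939 -0.218
vertex -4.363 0.701 -0.22
endloop
endfacet
facet normal -0.276 -0.811 -0.516
outer loop
vertex -3.821 0.925 -0.862
vertex -2.342 -0.135 0.015
vertex -4.363 0.701 -0.22
endloop
endfacet
facet normal -0.732 0.525 -0.435
outer loop
vertex -4.363 0.701 -0.22
vertex -3.476 1.939 -0.218
vertex -3.821 0.925 -0.862
endloop
endfacet
facet normal 0.623 0.258 -0.739
outer loop
vertex -3.821 0.925 -0.862
vertex -1.997 0.879 0.66
vertex -2.342 -0.135 0.015
endloop
endfacet
facet normal 0.623 0.257 -0.739
outer loop
vertex -3.476 1.939 -0.218
vertex -1.997 0.879 0.66
vertex -3.821 0.925 -0.862
endloop
endfacet

endsolid


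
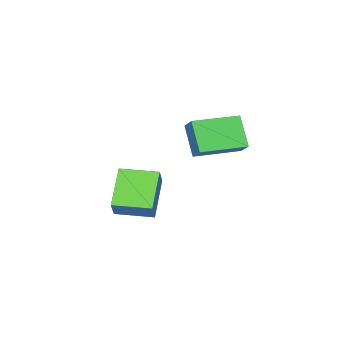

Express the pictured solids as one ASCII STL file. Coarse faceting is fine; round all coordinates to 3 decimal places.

solid 
facet normal -0.565 -0.353 -0.746
outer loop
vertex 2.545 -2.517 -1.614
vertex 1.702 -1.019 -1.684
vertex 3.926 -1.805 -2.996
endloop
endfacet
facet normal 0.490 -0.871 0.041
outer loop
vertex 4.638 -1.361 -2.056
vertex 2.545 -2.517 -1.614
vertex 3.926 -1.805 -2.996
endloop
endfacet
facet normal -0.565 -0.353 -0.746
outer loop
vertex 3.926 -1.805 -2.996
vertex 1.702 -1.019 -1.684
vertex 3.083 -0.307 -3.066
endloop
endfacet
facet normal 0.664 0.343 -0.665
outer loop
vertex 3.083 -0.307 -3.066
vertex 4.638 -1.361 -2.056
vertex 3.926 -1.805 -2.996
endloop
endfacet
facet normal -0.664 -0.343 0.665
outer loop
vertex 2.545 -2.517 -1.614
vertex 2.414 -0.575 -0.744
vertex 1.702 -1.019 -1.684
endloop
endfacet
facet normal 0.490 -0.871 0.041
outer loop
vertex 3.257 -2.073 -0.674
vertex 2.545 -2.517 -1.614
vertex 4.638 -1.361 -2.056
endloop
endfacet
facet normal -0.664 -0.343 0.665
outer loop
vertex 3.257 -2.073 -0.674
vertex 2.414 -0.575 -0.744
vertex 2.545 -2.517 -1.614
endloop
endfacet
facet normal -0.490 0.871 -0.041
outer loop
vertex 1.702 -1.019 -1.684
vertex 2.414 -0.575 -0.744
vertex 3.083 -0.307 -3.066
endloop
endfacet
facet normal 0.664 0.343 -0.665
outer loop
vertex 3.795 0.137 -2.126
vertex 4.638 -1.361 -2.056
vertex 3.083 -0.307 -3.066
endloop
endfacet
facet normal -0.490 0.871 -0.041
outer loop
vertex 3.083 -0.307 -3.066
vertex 2.414 -0.575 -0.744
vertex 3.795 0.137 -2.126
endloop
endfacet
facet normal 0.565 0.353 0.746
outer loop
vertex 3.795 0.137 -2.126
vertex 3.257 -2.073 -0.674
vertex 4.638 -1.361 -2.056
endloop
endfacet
facet normal 0.565 0.353 0.746
outer loop
vertex 2.414 -0.575 -0.744
vertex 3.257 -2.073 -0.674
vertex 3.795 0.137 -2.126
endloop
endfacet
facet normal -0.319 -0.501 0.805
outer loop
vertex 4.096 2.355 3.601
vertex 2.388 3.454 3.608
vertex 3.658 1.68 3.007
endloop
endfacet
facet normal 0.840 -0.542 -0.004
outer loop
vertex 4.172 2.486 1.712
vertex 4.096 2.355 3.601
vertex 3.658 1.68 3.007
endloop
endfacet
facet normal -0.319 -0.501 0.805
outer loop
vertex 3.658 1.68 3.007
vertex 2.388 3.454 3.608
vertex 1.951 2.778 3.014
endloop
endfacet
facet normal -0.437 -0.676 -0.594
outer loop
vertex 1.951 2.778 3.014
vertex 4.172 2.486 1.712
vertex 3.658 1.68 3.007
endloop
endfacet
facet normal 0.437 0.675 0.594
outer loop
vertex 4.096 2.355 3.601
vertex 2.902 4.26 2.313
vertex 2.388 3.454 3.608
endloop
endfacet
facet normal 0.841 -0.541 -0.004
outer loop
vertex 4.609 3.162 2.306
vertex 4.096 2.355 3.601
vertex 4.172 2.486 1.712
endloop
endfacet
facet normal 0.437 0.675 0.594
outer loop
vertex 4.609 3.162 2.306
vertex 2.902 4.26 2.313
vertex 4.096 2.355 3.601
endloop
endfacet
facet normal -0.841 0.541 0.003
outer loop
vertex 2.388 3.454 3.608
vertex 2.902 4.26 2.313
vertex 1.951 2.778 3.014
endloop
endfacet
facet normal -0.437 -0.675 -0.594
outer loop
vertex 2.464 3.585 1.719
vertex 4.172 2.486 1.712
vertex 1.951 2.778 3.014
endloop
endfacet
facet normal -0.841 0.542 0.004
outer loop
vertex 1.951 2.778 3.014
vertex 2.902 4.26 2.313
vertex 2.464 3.585 1.719
endloop
endfacet
facet normal 0.319 0.501 -0.805
outer loop
vertex 2.464 3.585 1.719
vertex 4.609 3.162 2.306
vertex 4.172 2.486 1.712
endloop
endfacet
facet normal 0.319 0.501 -0.805
outer loop
vertex 2.902 4.26 2.313
vertex 4.609 3.162 2.306
vertex 2.464 3.585 1.719
endloop
endfacet

endsolid


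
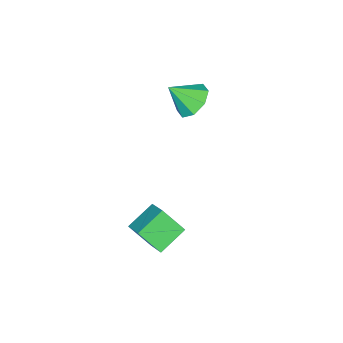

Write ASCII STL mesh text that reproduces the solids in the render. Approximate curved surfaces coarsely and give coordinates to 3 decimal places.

solid 
facet normal -0.416 0.580 -0.700
outer loop
vertex -3.002 -0.675 1.753
vertex -3.325 -0.192 2.345
vertex -2.614 -0.2 1.916
endloop
endfacet
facet normal 0.791 -0.575 -0.209
outer loop
vertex -3.002 -0.675 1.753
vertex -2.614 -0.2 1.916
vertex -2.795 -0.928 3.235
endloop
endfacet
facet normal -0.416 0.580 -0.700
outer loop
vertex -2.614 -0.2 1.916
vertex -3.325 -0.192 2.345
vertex -2.642 0.281 2.331
endloop
endfacet
facet normal 0.993 -0.040 0.114
outer loop
vertex -2.614 -0.2 1.916
vertex -2.642 0.281 2.331
vertex -2.795 -0.928 3.235
endloop
endfacet
facet normal -0.416 0.580 -0.700
outer loop
vertex -2.642 0.281 2.331
vertex -3.325 -0.192 2.345
vertex -3.07 0.484 2.754
endloop
endfacet
facet normal 0.738 0.342 0.582
outer loop
vertex -2.642 0.281 2.331
vertex -3.07 0.484 2.754
vertex -2.795 -0.928 3.235
endloop
endfacet
facet normal -0.416 0.580 -0.700
outer loop
vertex -3.07 0.484 2.754
vertex -3.325 -0.192 2.345
vertex -3.647 0.292 2.938
endloop
endfacet
facet normal 0.178 0.348 0.920
outer loop
vertex -3.07 0.484 2.754
vertex -3.647 0.292 2.938
vertex -2.795 -0.928 3.235
endloop
endfacet
facet normal -0.417 0.580 -0.700
outer loop
vertex -3.647 0.292 2.938
vertex -3.325 -0.192 2.345
vertex -4.035 -0.184 2.775
endloop
endfacet
facet normal -0.361 -0.025 0.932
outer loop
vertex -3.647 0.292 2.938
vertex -4.035 -0.184 2.775
vertex -2.795 -0.928 3.235
endloop
endfacet
facet normal -0.417 0.580 -0.699
outer loop
vertex -4.035 -0.184 2.775
vertex -3.325 -0.192 2.345
vertex -4.007 -0.664 2.36
endloop
endfacet
facet normal -0.562 -0.560 0.609
outer loop
vertex -4.035 -0.184 2.775
vertex -4.007 -0.664 2.36
vertex -2.795 -0.928 3.235
endloop
endfacet
facet normal -0.416 0.579 -0.701
outer loop
vertex -4.007 -0.664 2.36
vertex -3.325 -0.192 2.345
vertex -3.579 -0.868 1.937
endloop
endfacet
facet normal -0.308 -0.941 0.142
outer loop
vertex -4.007 -0.664 2.36
vertex -3.579 -0.868 1.937
vertex -2.795 -0.928 3.235
endloop
endfacet
facet normal -0.417 0.579 -0.700
outer loop
vertex -3.579 -0.868 1.937
vertex -3.325 -0.192 2.345
vertex -3.002 -0.675 1.753
endloop
endfacet
facet normal 0.254 -0.947 -0.197
outer loop
vertex -3.579 -0.868 1.937
vertex -3.002 -0.675 1.753
vertex -2.795 -0.928 3.235
endloop
endfacet
facet normal -0.862 0.261 0.435
outer loop
vertex 0.46 0.433 -0.29
vertex 0.977 1.194 0.277
vertex 0.249 1.259 -1.204
endloop
endfacet
facet normal -0.479 -0.703 -0.525
outer loop
vertex 1.343 0.926 -1.757
vertex 0.46 0.433 -0.29
vertex 0.249 1.259 -1.204
endloop
endfacet
facet normal -0.861 0.262 0.435
outer loop
vertex 0.249 1.259 -1.204
vertex 0.977 1.194 0.277
vertex 0.766 2.019 -0.638
endloop
endfacet
facet normal -0.169 0.660 -0.732
outer loop
vertex 0.766 2.019 -0.638
vertex 1.343 0.926 -1.757
vertex 0.249 1.259 -1.204
endloop
endfacet
facet normal 0.169 -0.660 0.732
outer loop
vertex 0.46 0.433 -0.29
vertex 2.071 0.861 -0.276
vertex 0.977 1.194 0.277
endloop
endfacet
facet normal -0.478 -0.704 -0.525
outer loop
vertex 1.554 0.101 -0.842
vertex 0.46 0.433 -0.29
vertex 1.343 0.926 -1.757
endloop
endfacet
facet normal 0.169 -0.660 0.732
outer loop
vertex 1.554 0.101 -0.842
vertex 2.071 0.861 -0.276
vertex 0.46 0.433 -0.29
endloop
endfacet
facet normal 0.479 0.704 0.524
outer loop
vertex 0.977 1.194 0.277
vertex 2.071 0.861 -0.276
vertex 0.766 2.019 -0.638
endloop
endfacet
facet normal -0.169 0.660 -0.732
outer loop
vertex 1.86 1.687 -1.19
vertex 1.343 0.926 -1.757
vertex 0.766 2.019 -0.638
endloop
endfacet
facet normal 0.479 0.704 0.525
outer loop
vertex 0.766 2.019 -0.638
vertex 2.071 0.861 -0.276
vertex 1.86 1.687 -1.19
endloop
endfacet
facet normal 0.862 -0.262 -0.435
outer loop
vertex 1.86 1.687 -1.19
vertex 1.554 0.101 -0.842
vertex 1.343 0.926 -1.757
endloop
endfacet
facet normal 0.861 -0.262 -0.435
outer loop
vertex 2.071 0.861 -0.276
vertex 1.554 0.101 -0.842
vertex 1.86 1.687 -1.19
endloop
endfacet

endsolid


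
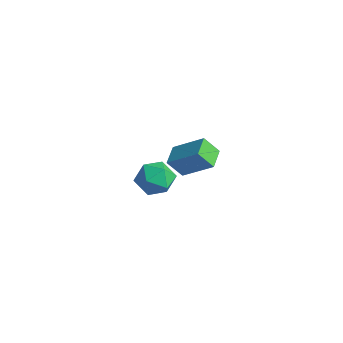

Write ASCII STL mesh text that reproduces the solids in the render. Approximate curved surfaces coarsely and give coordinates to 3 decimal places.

solid 
facet normal -0.623 0.754 0.209
outer loop
vertex -2.927 1.55 -2.758
vertex -1.769 2.239 -1.789
vertex -2.566 2.07 -3.559
endloop
endfacet
facet normal -0.698 -0.415 -0.584
outer loop
vertex -1.931 1.301 -3.771
vertex -2.927 1.55 -2.758
vertex -2.566 2.07 -3.559
endloop
endfacet
facet normal -0.623 0.754 0.209
outer loop
vertex -2.566 2.07 -3.559
vertex -1.769 2.239 -1.789
vertex -1.408 2.759 -2.589
endloop
endfacet
facet normal 0.354 0.509 -0.785
outer loop
vertex -1.408 2.759 -2.589
vertex -1.931 1.301 -3.771
vertex -2.566 2.07 -3.559
endloop
endfacet
facet normal -0.354 -0.509 0.785
outer loop
vertex -2.927 1.55 -2.758
vertex -1.134 1.47 -2.001
vertex -1.769 2.239 -1.789
endloop
endfacet
facet normal -0.698 -0.414 -0.584
outer loop
vertex -2.292 0.781 -2.971
vertex -2.927 1.55 -2.758
vertex -1.931 1.301 -3.771
endloop
endfacet
facet normal -0.354 -0.509 0.784
outer loop
vertex -2.292 0.781 -2.971
vertex -1.134 1.47 -2.001
vertex -2.927 1.55 -2.758
endloop
endfacet
facet normal 0.697 0.415 0.584
outer loop
vertex -1.769 2.239 -1.789
vertex -1.134 1.47 -2.001
vertex -1.408 2.759 -2.589
endloop
endfacet
facet normal 0.354 0.509 -0.785
outer loop
vertex -0.773 1.99 -2.802
vertex -1.931 1.301 -3.771
vertex -1.408 2.759 -2.589
endloop
endfacet
facet normal 0.698 0.415 0.584
outer loop
vertex -1.408 2.759 -2.589
vertex -1.134 1.47 -2.001
vertex -0.773 1.99 -2.802
endloop
endfacet
facet normal 0.623 -0.754 -0.209
outer loop
vertex -0.773 1.99 -2.802
vertex -2.292 0.781 -2.971
vertex -1.931 1.301 -3.771
endloop
endfacet
facet normal 0.623 -0.754 -0.209
outer loop
vertex -1.134 1.47 -2.001
vertex -2.292 0.781 -2.971
vertex -0.773 1.99 -2.802
endloop
endfacet
facet normal -0.811 -0.486 0.326
outer loop
vertex 1.441 -2.946 0.853
vertex 1.846 -3.668 0.785
vertex 1.876 -3.241 1.496
endloop
endfacet
facet normal -0.778 0.171 0.605
outer loop
vertex 1.441 -2.946 0.853
vertex 1.876 -3.241 1.496
vertex 1.908 -2.432 1.309
endloop
endfacet
facet normal -0.767 0.638 0.066
outer loop
vertex 1.441 -2.946 0.853
vertex 1.908 -2.432 1.309
vertex 1.897 -2.36 0.482
endloop
endfacet
facet normal -0.793 0.271 -0.546
outer loop
vertex 1.441 -2.946 0.853
vertex 1.897 -2.36 0.482
vertex 1.859 -3.123 0.158
endloop
endfacet
facet normal -0.820 -0.424 -0.385
outer loop
vertex 1.441 -2.946 0.853
vertex 1.859 -3.123 0.158
vertex 1.846 -3.668 0.785
endloop
endfacet
facet normal -0.162 0.228 0.960
outer loop
vertex 1.908 -2.432 1.309
vertex 1.876 -3.241 1.496
vertex 2.601 -2.837 1.522
endloop
endfacet
facet normal -0.214 -0.833 0.510
outer loop
vertex 1.876 -3.241 1.496
vertex 1.846 -3.668 0.785
vertex 2.563 -3.6 1.198
endloop
endfacet
facet normal -0.231 -0.732 -0.641
outer loop
vertex 1.846 -3.668 0.785
vertex 1.859 -3.123 0.158
vertex 2.552 -3.528 0.371
endloop
endfacet
facet normal -0.186 0.392 -0.901
outer loop
vertex 1.859 -3.123 0.158
vertex 1.897 -2.36 0.482
vertex 2.584 -2.719 0.184
endloop
endfacet
facet normal -0.144 0.986 0.088
outer loop
vertex 1.897 -2.36 0.482
vertex 1.908 -2.432 1.309
vertex 2.614 -2.292 0.895
endloop
endfacet
facet normal 0.793 -0.271 0.546
outer loop
vertex 3.019 -3.014 0.827
vertex 2.601 -2.837 1.522
vertex 2.563 -3.6 1.198
endloop
endfacet
facet normal 0.767 -0.638 -0.066
outer loop
vertex 3.019 -3.014 0.827
vertex 2.563 -3.6 1.198
vertex 2.552 -3.528 0.371
endloop
endfacet
facet normal 0.778 -0.171 -0.605
outer loop
vertex 3.019 -3.014 0.827
vertex 2.552 -3.528 0.371
vertex 2.584 -2.719 0.184
endloop
endfacet
facet normal 0.811 0.486 -0.326
outer loop
vertex 3.019 -3.014 0.827
vertex 2.584 -2.719 0.184
vertex 2.614 -2.292 0.895
endloop
endfacet
facet normal 0.820 0.424 0.385
outer loop
vertex 3.019 -3.014 0.827
vertex 2.614 -2.292 0.895
vertex 2.601 -2.837 1.522
endloop
endfacet
facet normal 0.186 -0.392 0.901
outer loop
vertex 2.563 -3.6 1.198
vertex 2.601 -2.837 1.522
vertex 1.876 -3.241 1.496
endloop
endfacet
facet normal 0.144 -0.986 -0.088
outer loop
vertex 2.552 -3.528 0.371
vertex 2.563 -3.6 1.198
vertex 1.846 -3.668 0.785
endloop
endfacet
facet normal 0.162 -0.228 -0.960
outer loop
vertex 2.584 -2.719 0.184
vertex 2.552 -3.528 0.371
vertex 1.859 -3.123 0.158
endloop
endfacet
facet normal 0.214 0.833 -0.510
outer loop
vertex 2.614 -2.292 0.895
vertex 2.584 -2.719 0.184
vertex 1.897 -2.36 0.482
endloop
endfacet
facet normal 0.231 0.732 0.641
outer loop
vertex 2.601 -2.837 1.522
vertex 2.614 -2.292 0.895
vertex 1.908 -2.432 1.309
endloop
endfacet

endsolid


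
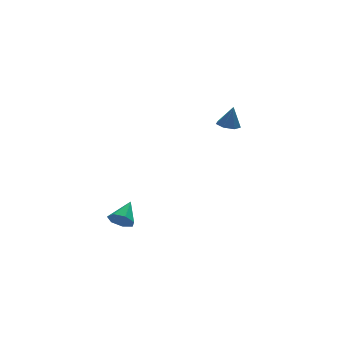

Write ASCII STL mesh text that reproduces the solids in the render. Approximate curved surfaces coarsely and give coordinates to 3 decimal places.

solid 
facet normal -0.224 0.005 -0.975
outer loop
vertex 2.852 -0.786 -0.428
vertex 2.291 -0.957 -0.3
vertex 2.512 -0.401 -0.348
endloop
endfacet
facet normal 0.749 0.606 0.268
outer loop
vertex 2.852 -0.786 -0.428
vertex 2.512 -0.401 -0.348
vertex 2.549 -0.963 0.82
endloop
endfacet
facet normal -0.225 0.005 -0.974
outer loop
vertex 2.512 -0.401 -0.348
vertex 2.291 -0.957 -0.3
vertex 2.005 -0.434 -0.231
endloop
endfacet
facet normal 0.041 0.901 0.432
outer loop
vertex 2.512 -0.401 -0.348
vertex 2.005 -0.434 -0.231
vertex 2.549 -0.963 0.82
endloop
endfacet
facet normal -0.224 0.006 -0.975
outer loop
vertex 2.005 -0.434 -0.231
vertex 2.291 -0.957 -0.3
vertex 1.714 -0.86 -0.167
endloop
endfacet
facet normal -0.627 0.516 0.584
outer loop
vertex 2.005 -0.434 -0.231
vertex 1.714 -0.86 -0.167
vertex 2.549 -0.963 0.82
endloop
endfacet
facet normal -0.224 0.006 -0.975
outer loop
vertex 1.714 -0.86 -0.167
vertex 2.291 -0.957 -0.3
vertex 1.857 -1.36 -0.203
endloop
endfacet
facet normal -0.751 -0.258 0.608
outer loop
vertex 1.714 -0.86 -0.167
vertex 1.857 -1.36 -0.203
vertex 2.549 -0.963 0.82
endloop
endfacet
facet normal -0.224 0.006 -0.975
outer loop
vertex 1.857 -1.36 -0.203
vertex 2.291 -0.957 -0.3
vertex 2.327 -1.555 -0.312
endloop
endfacet
facet normal -0.236 -0.841 0.486
outer loop
vertex 1.857 -1.36 -0.203
vertex 2.327 -1.555 -0.312
vertex 2.549 -0.963 0.82
endloop
endfacet
facet normal -0.226 0.006 -0.974
outer loop
vertex 2.327 -1.555 -0.312
vertex 2.291 -0.957 -0.3
vertex 2.77 -1.3 -0.413
endloop
endfacet
facet normal 0.526 -0.791 0.311
outer loop
vertex 2.327 -1.555 -0.312
vertex 2.77 -1.3 -0.413
vertex 2.549 -0.963 0.82
endloop
endfacet
facet normal -0.225 0.007 -0.974
outer loop
vertex 2.77 -1.3 -0.413
vertex 2.291 -0.957 -0.3
vertex 2.852 -0.786 -0.428
endloop
endfacet
facet normal 0.966 -0.148 0.213
outer loop
vertex 2.77 -1.3 -0.413
vertex 2.852 -0.786 -0.428
vertex 2.549 -0.963 0.82
endloop
endfacet
facet normal -0.613 -0.613 -0.498
outer loop
vertex -3.73 -4.059 -4.08
vertex -4.219 -3.89 -3.686
vertex -4.037 -3.616 -4.247
endloop
endfacet
facet normal 0.777 0.338 -0.531
outer loop
vertex -3.73 -4.059 -4.08
vertex -4.037 -3.616 -4.247
vertex -3.441 -3.11 -3.054
endloop
endfacet
facet normal -0.612 -0.614 -0.498
outer loop
vertex -4.037 -3.616 -4.247
vertex -4.219 -3.89 -3.686
vertex -4.481 -3.38 -3.992
endloop
endfacet
facet normal 0.193 0.865 -0.463
outer loop
vertex -4.037 -3.616 -4.247
vertex -4.481 -3.38 -3.992
vertex -3.441 -3.11 -3.054
endloop
endfacet
facet normal -0.612 -0.614 -0.499
outer loop
vertex -4.481 -3.38 -3.992
vertex -4.219 -3.89 -3.686
vertex -4.728 -3.528 -3.507
endloop
endfacet
facet normal -0.342 0.933 0.111
outer loop
vertex -4.481 -3.38 -3.992
vertex -4.728 -3.528 -3.507
vertex -3.441 -3.11 -3.054
endloop
endfacet
facet normal -0.612 -0.614 -0.498
outer loop
vertex -4.728 -3.528 -3.507
vertex -4.219 -3.89 -3.686
vertex -4.591 -3.948 -3.157
endloop
endfacet
facet normal -0.427 0.493 0.758
outer loop
vertex -4.728 -3.528 -3.507
vertex -4.591 -3.948 -3.157
vertex -3.441 -3.11 -3.054
endloop
endfacet
facet normal -0.612 -0.614 -0.498
outer loop
vertex -4.591 -3.948 -3.157
vertex -4.219 -3.89 -3.686
vertex -4.174 -4.325 -3.205
endloop
endfacet
facet normal 0.002 -0.124 0.992
outer loop
vertex -4.591 -3.948 -3.157
vertex -4.174 -4.325 -3.205
vertex -3.441 -3.11 -3.054
endloop
endfacet
facet normal -0.612 -0.614 -0.498
outer loop
vertex -4.174 -4.325 -3.205
vertex -4.219 -3.89 -3.686
vertex -3.79 -4.374 -3.616
endloop
endfacet
facet normal 0.623 -0.455 0.636
outer loop
vertex -4.174 -4.325 -3.205
vertex -3.79 -4.374 -3.616
vertex -3.441 -3.11 -3.054
endloop
endfacet
facet normal -0.613 -0.615 -0.497
outer loop
vertex -3.79 -4.374 -3.616
vertex -4.219 -3.89 -3.686
vertex -3.73 -4.059 -4.08
endloop
endfacet
facet normal 0.968 -0.248 -0.043
outer loop
vertex -3.79 -4.374 -3.616
vertex -3.73 -4.059 -4.08
vertex -3.441 -3.11 -3.054
endloop
endfacet

endsolid


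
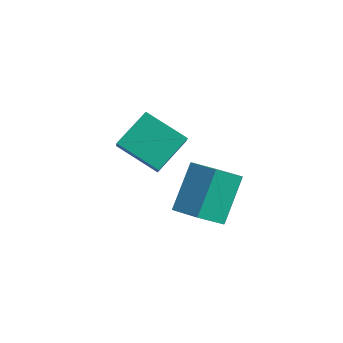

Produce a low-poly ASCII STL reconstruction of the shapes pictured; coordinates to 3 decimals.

solid 
facet normal -0.417 0.535 -0.735
outer loop
vertex -4.029 -2.169 -1.675
vertex -3.792 -0.935 -0.911
vertex -2.58 -2.009 -2.382
endloop
endfacet
facet normal -0.161 -0.839 -0.520
outer loop
vertex -2.208 -2.485 -1.729
vertex -4.029 -2.169 -1.675
vertex -2.58 -2.009 -2.382
endloop
endfacet
facet normal -0.418 0.534 -0.735
outer loop
vertex -2.58 -2.009 -2.382
vertex -3.792 -0.935 -0.911
vertex -2.343 -0.775 -1.619
endloop
endfacet
facet normal 0.894 0.099 -0.437
outer loop
vertex -2.343 -0.775 -1.619
vertex -2.208 -2.485 -1.729
vertex -2.58 -2.009 -2.382
endloop
endfacet
facet normal -0.894 -0.099 0.437
outer loop
vertex -4.029 -2.169 -1.675
vertex -3.42 -1.411 -0.258
vertex -3.792 -0.935 -0.911
endloop
endfacet
facet normal -0.161 -0.839 -0.519
outer loop
vertex -3.657 -2.645 -1.021
vertex -4.029 -2.169 -1.675
vertex -2.208 -2.485 -1.729
endloop
endfacet
facet normal -0.894 -0.098 0.437
outer loop
vertex -3.657 -2.645 -1.021
vertex -3.42 -1.411 -0.258
vertex -4.029 -2.169 -1.675
endloop
endfacet
facet normal 0.161 0.839 0.520
outer loop
vertex -3.792 -0.935 -0.911
vertex -3.42 -1.411 -0.258
vertex -2.343 -0.775 -1.619
endloop
endfacet
facet normal 0.894 0.099 -0.437
outer loop
vertex -1.971 -1.251 -0.965
vertex -2.208 -2.485 -1.729
vertex -2.343 -0.775 -1.619
endloop
endfacet
facet normal 0.161 0.839 0.519
outer loop
vertex -2.343 -0.775 -1.619
vertex -3.42 -1.411 -0.258
vertex -1.971 -1.251 -0.965
endloop
endfacet
facet normal 0.418 -0.535 0.734
outer loop
vertex -1.971 -1.251 -0.965
vertex -3.657 -2.645 -1.021
vertex -2.208 -2.485 -1.729
endloop
endfacet
facet normal 0.418 -0.535 0.735
outer loop
vertex -3.42 -1.411 -0.258
vertex -3.657 -2.645 -1.021
vertex -1.971 -1.251 -0.965
endloop
endfacet
facet normal 0.085 -0.689 -0.720
outer loop
vertex 0.453 -4.39 -1.162
vertex 0.104 -3.796 -1.772
vertex 1.013 -3.83 -1.632
endloop
endfacet
facet normal 0.789 -0.394 0.471
outer loop
vertex 0.453 -4.39 -1.162
vertex 1.013 -3.83 -1.632
vertex 0.305 -3.197 0.083
endloop
endfacet
facet normal 0.789 -0.393 0.471
outer loop
vertex 0.305 -3.197 0.083
vertex 1.013 -3.83 -1.632
vertex 0.864 -2.638 -0.387
endloop
endfacet
facet normal -0.086 0.690 0.719
outer loop
vertex 0.305 -3.197 0.083
vertex 0.864 -2.638 -0.387
vertex -0.044 -2.604 -0.528
endloop
endfacet
facet normal 0.085 -0.689 -0.720
outer loop
vertex 1.013 -3.83 -1.632
vertex 0.104 -3.796 -1.772
vertex 0.664 -3.236 -2.242
endloop
endfacet
facet normal 0.921 0.330 -0.206
outer loop
vertex 1.013 -3.83 -1.632
vertex 0.664 -3.236 -2.242
vertex 0.864 -2.638 -0.387
endloop
endfacet
facet normal 0.921 0.330 -0.206
outer loop
vertex 0.864 -2.638 -0.387
vertex 0.664 -3.236 -2.242
vertex 0.515 -2.044 -0.997
endloop
endfacet
facet normal -0.086 0.689 0.720
outer loop
vertex 0.864 -2.638 -0.387
vertex 0.515 -2.044 -0.997
vertex -0.044 -2.604 -0.528
endloop
endfacet
facet normal 0.086 -0.690 -0.719
outer loop
vertex 0.664 -3.236 -2.242
vertex 0.104 -3.796 -1.772
vertex -0.245 -3.203 -2.383
endloop
endfacet
facet normal 0.131 0.724 -0.677
outer loop
vertex 0.664 -3.236 -2.242
vertex -0.245 -3.203 -2.383
vertex 0.515 -2.044 -0.997
endloop
endfacet
facet normal 0.132 0.723 -0.678
outer loop
vertex 0.515 -2.044 -0.997
vertex -0.245 -3.203 -2.383
vertex -0.393 -2.01 -1.138
endloop
endfacet
facet normal -0.086 0.689 0.720
outer loop
vertex 0.515 -2.044 -0.997
vertex -0.393 -2.01 -1.138
vertex -0.044 -2.604 -0.528
endloop
endfacet
facet normal 0.086 -0.690 -0.719
outer loop
vertex -0.245 -3.203 -2.383
vertex 0.104 -3.796 -1.772
vertex -0.804 -3.762 -1.913
endloop
endfacet
facet normal -0.790 0.394 -0.471
outer loop
vertex -0.245 -3.203 -2.383
vertex -0.804 -3.762 -1.913
vertex -0.393 -2.01 -1.138
endloop
endfacet
facet normal -0.789 0.394 -0.471
outer loop
vertex -0.393 -2.01 -1.138
vertex -0.804 -3.762 -1.913
vertex -0.953 -2.57 -0.668
endloop
endfacet
facet normal -0.085 0.689 0.720
outer loop
vertex -0.393 -2.01 -1.138
vertex -0.953 -2.57 -0.668
vertex -0.044 -2.604 -0.528
endloop
endfacet
facet normal 0.086 -0.689 -0.720
outer loop
vertex -0.804 -3.762 -1.913
vertex 0.104 -3.796 -1.772
vertex -0.455 -4.356 -1.303
endloop
endfacet
facet normal -0.921 -0.330 0.206
outer loop
vertex -0.804 -3.762 -1.913
vertex -0.455 -4.356 -1.303
vertex -0.953 -2.57 -0.668
endloop
endfacet
facet normal -0.921 -0.330 0.206
outer loop
vertex -0.953 -2.57 -0.668
vertex -0.455 -4.356 -1.303
vertex -0.604 -3.164 -0.058
endloop
endfacet
facet normal -0.085 0.689 0.720
outer loop
vertex -0.953 -2.57 -0.668
vertex -0.604 -3.164 -0.058
vertex -0.044 -2.604 -0.528
endloop
endfacet
facet normal 0.086 -0.689 -0.720
outer loop
vertex -0.455 -4.356 -1.303
vertex 0.104 -3.796 -1.772
vertex 0.453 -4.39 -1.162
endloop
endfacet
facet normal -0.132 -0.724 0.677
outer loop
vertex -0.455 -4.356 -1.303
vertex 0.453 -4.39 -1.162
vertex -0.604 -3.164 -0.058
endloop
endfacet
facet normal -0.131 -0.724 0.678
outer loop
vertex -0.604 -3.164 -0.058
vertex 0.453 -4.39 -1.162
vertex 0.305 -3.197 0.083
endloop
endfacet
facet normal -0.086 0.690 0.719
outer loop
vertex -0.604 -3.164 -0.058
vertex 0.305 -3.197 0.083
vertex -0.044 -2.604 -0.528
endloop
endfacet

endsolid


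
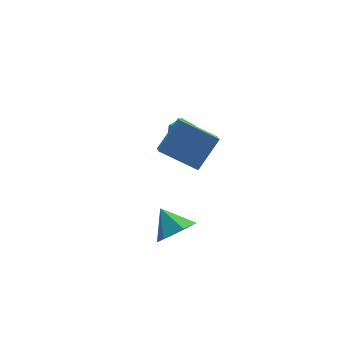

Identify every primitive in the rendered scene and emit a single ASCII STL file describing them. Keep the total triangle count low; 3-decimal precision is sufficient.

solid 
facet normal 0.150 -0.780 -0.608
outer loop
vertex -2.716 -3.837 -1.672
vertex -3.564 -3.634 -2.141
vertex -2.716 -3.228 -2.453
endloop
endfacet
facet normal 0.769 0.504 0.393
outer loop
vertex -2.716 -3.837 -1.672
vertex -2.716 -3.228 -2.453
vertex -3.776 -2.526 -1.279
endloop
endfacet
facet normal 0.150 -0.780 -0.608
outer loop
vertex -2.716 -3.228 -2.453
vertex -3.564 -3.634 -2.141
vertex -3.564 -3.025 -2.922
endloop
endfacet
facet normal 0.346 0.909 -0.232
outer loop
vertex -2.716 -3.228 -2.453
vertex -3.564 -3.025 -2.922
vertex -3.776 -2.526 -1.279
endloop
endfacet
facet normal 0.150 -0.780 -0.608
outer loop
vertex -3.564 -3.025 -2.922
vertex -3.564 -3.634 -2.141
vertex -4.411 -3.431 -2.611
endloop
endfacet
facet normal -0.501 0.808 -0.310
outer loop
vertex -3.564 -3.025 -2.922
vertex -4.411 -3.431 -2.611
vertex -3.776 -2.526 -1.279
endloop
endfacet
facet normal 0.150 -0.780 -0.607
outer loop
vertex -4.411 -3.431 -2.611
vertex -3.564 -3.634 -2.141
vertex -4.411 -4.039 -1.83
endloop
endfacet
facet normal -0.924 0.302 0.235
outer loop
vertex -4.411 -3.431 -2.611
vertex -4.411 -4.039 -1.83
vertex -3.776 -2.526 -1.279
endloop
endfacet
facet normal 0.150 -0.780 -0.608
outer loop
vertex -4.411 -4.039 -1.83
vertex -3.564 -3.634 -2.141
vertex -3.564 -4.242 -1.361
endloop
endfacet
facet normal -0.501 -0.103 0.860
outer loop
vertex -4.411 -4.039 -1.83
vertex -3.564 -4.242 -1.361
vertex -3.776 -2.526 -1.279
endloop
endfacet
facet normal 0.150 -0.780 -0.608
outer loop
vertex -3.564 -4.242 -1.361
vertex -3.564 -3.634 -2.141
vertex -2.716 -3.837 -1.672
endloop
endfacet
facet normal 0.345 -0.002 0.939
outer loop
vertex -3.564 -4.242 -1.361
vertex -2.716 -3.837 -1.672
vertex -3.776 -2.526 -1.279
endloop
endfacet
facet normal -0.649 0.616 0.446
outer loop
vertex -1.201 0.515 1.404
vertex -0.815 1.38 0.77
vertex -2.489 0.118 0.079
endloop
endfacet
facet normal -0.339 -0.759 0.557
outer loop
vertex -1.165 -1.14 -0.83
vertex -1.201 0.515 1.404
vertex -2.489 0.118 0.079
endloop
endfacet
facet normal -0.649 0.616 0.446
outer loop
vertex -2.489 0.118 0.079
vertex -0.815 1.38 0.77
vertex -2.103 0.983 -0.555
endloop
endfacet
facet normal -0.681 -0.210 -0.701
outer loop
vertex -2.103 0.983 -0.555
vertex -1.165 -1.14 -0.83
vertex -2.489 0.118 0.079
endloop
endfacet
facet normal 0.681 0.210 0.701
outer loop
vertex -1.201 0.515 1.404
vertex 0.509 0.122 -0.139
vertex -0.815 1.38 0.77
endloop
endfacet
facet normal -0.339 -0.759 0.557
outer loop
vertex 0.123 -0.743 0.495
vertex -1.201 0.515 1.404
vertex -1.165 -1.14 -0.83
endloop
endfacet
facet normal 0.681 0.210 0.701
outer loop
vertex 0.123 -0.743 0.495
vertex 0.509 0.122 -0.139
vertex -1.201 0.515 1.404
endloop
endfacet
facet normal 0.339 0.759 -0.557
outer loop
vertex -0.815 1.38 0.77
vertex 0.509 0.122 -0.139
vertex -2.103 0.983 -0.555
endloop
endfacet
facet normal -0.681 -0.210 -0.701
outer loop
vertex -0.779 -0.275 -1.464
vertex -1.165 -1.14 -0.83
vertex -2.103 0.983 -0.555
endloop
endfacet
facet normal 0.339 0.759 -0.557
outer loop
vertex -2.103 0.983 -0.555
vertex 0.509 0.122 -0.139
vertex -0.779 -0.275 -1.464
endloop
endfacet
facet normal 0.649 -0.616 -0.446
outer loop
vertex -0.779 -0.275 -1.464
vertex 0.123 -0.743 0.495
vertex -1.165 -1.14 -0.83
endloop
endfacet
facet normal 0.649 -0.616 -0.446
outer loop
vertex 0.509 0.122 -0.139
vertex 0.123 -0.743 0.495
vertex -0.779 -0.275 -1.464
endloop
endfacet
facet normal -0.710 0.703 0.045
outer loop
vertex -0.17 3.183 -1.284
vertex -0.657 2.711 -1.596
vertex -0.585 2.736 -0.854
endloop
endfacet
facet normal -0.241 0.780 0.578
outer loop
vertex -0.17 3.183 -1.284
vertex -0.585 2.736 -0.854
vertex 0.137 2.841 -0.695
endloop
endfacet
facet normal 0.406 0.866 0.291
outer loop
vertex -0.17 3.183 -1.284
vertex 0.137 2.841 -0.695
vertex 0.511 2.882 -1.339
endloop
endfacet
facet normal 0.338 0.842 -0.420
outer loop
vertex -0.17 3.183 -1.284
vertex 0.511 2.882 -1.339
vertex 0.021 2.801 -1.896
endloop
endfacet
facet normal -0.352 0.741 -0.572
outer loop
vertex -0.17 3.183 -1.284
vertex 0.021 2.801 -1.896
vertex -0.657 2.711 -1.596
endloop
endfacet
facet normal -0.236 0.175 0.956
outer loop
vertex 0.137 2.841 -0.695
vertex -0.585 2.736 -0.854
vertex -0.161 2.159 -0.644
endloop
endfacet
facet normal -0.994 0.050 0.095
outer loop
vertex -0.585 2.736 -0.854
vertex -0.657 2.711 -1.596
vertex -0.651 2.078 -1.201
endloop
endfacet
facet normal -0.415 0.114 -0.903
outer loop
vertex -0.657 2.711 -1.596
vertex 0.021 2.801 -1.896
vertex -0.277 2.119 -1.845
endloop
endfacet
facet normal 0.701 0.276 -0.657
outer loop
vertex 0.021 2.801 -1.896
vertex 0.511 2.882 -1.339
vertex 0.445 2.224 -1.686
endloop
endfacet
facet normal 0.812 0.314 0.492
outer loop
vertex 0.511 2.882 -1.339
vertex 0.137 2.841 -0.695
vertex 0.517 2.249 -0.944
endloop
endfacet
facet normal -0.338 -0.842 0.420
outer loop
vertex 0.03 1.777 -1.256
vertex -0.161 2.159 -0.644
vertex -0.651 2.078 -1.201
endloop
endfacet
facet normal -0.406 -0.866 -0.291
outer loop
vertex 0.03 1.777 -1.256
vertex -0.651 2.078 -1.201
vertex -0.277 2.119 -1.845
endloop
endfacet
facet normal 0.241 -0.780 -0.578
outer loop
vertex 0.03 1.777 -1.256
vertex -0.277 2.119 -1.845
vertex 0.445 2.224 -1.686
endloop
endfacet
facet normal 0.710 -0.703 -0.045
outer loop
vertex 0.03 1.777 -1.256
vertex 0.445 2.224 -1.686
vertex 0.517 2.249 -0.944
endloop
endfacet
facet normal 0.352 -0.741 0.572
outer loop
vertex 0.03 1.777 -1.256
vertex 0.517 2.249 -0.944
vertex -0.161 2.159 -0.644
endloop
endfacet
facet normal -0.701 -0.276 0.657
outer loop
vertex -0.651 2.078 -1.201
vertex -0.161 2.159 -0.644
vertex -0.585 2.736 -0.854
endloop
endfacet
facet normal -0.812 -0.314 -0.492
outer loop
vertex -0.277 2.119 -1.845
vertex -0.651 2.078 -1.201
vertex -0.657 2.711 -1.596
endloop
endfacet
facet normal 0.236 -0.175 -0.956
outer loop
vertex 0.445 2.224 -1.686
vertex -0.277 2.119 -1.845
vertex 0.021 2.801 -1.896
endloop
endfacet
facet normal 0.994 -0.050 -0.095
outer loop
vertex 0.517 2.249 -0.944
vertex 0.445 2.224 -1.686
vertex 0.511 2.882 -1.339
endloop
endfacet
facet normal 0.415 -0.114 0.903
outer loop
vertex -0.161 2.159 -0.644
vertex 0.517 2.249 -0.944
vertex 0.137 2.841 -0.695
endloop
endfacet

endsolid
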